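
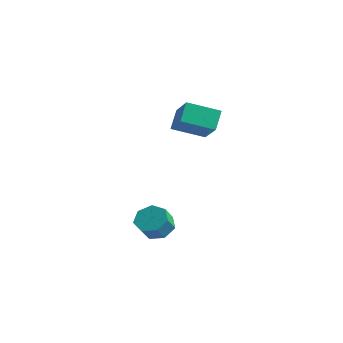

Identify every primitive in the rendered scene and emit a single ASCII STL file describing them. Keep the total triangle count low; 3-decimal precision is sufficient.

solid 
facet normal -0.119 0.614 -0.780
outer loop
vertex 1.235 -0.006 -3.345
vertex 0.332 -0.286 -3.428
vertex 0.684 0.432 -2.916
endloop
endfacet
facet normal 0.734 0.583 0.348
outer loop
vertex 1.235 -0.006 -3.345
vertex 0.684 0.432 -2.916
vertex 1.372 -0.713 -2.448
endloop
endfacet
facet normal 0.734 0.583 0.348
outer loop
vertex 1.372 -0.713 -2.448
vertex 0.684 0.432 -2.916
vertex 0.821 -0.276 -2.019
endloop
endfacet
facet normal 0.119 -0.615 0.779
outer loop
vertex 1.372 -0.713 -2.448
vertex 0.821 -0.276 -2.019
vertex 0.468 -0.994 -2.532
endloop
endfacet
facet normal -0.120 0.615 -0.779
outer loop
vertex 0.684 0.432 -2.916
vertex 0.332 -0.286 -3.428
vertex -0.133 0.328 -2.872
endloop
endfacet
facet normal -0.065 0.778 0.624
outer loop
vertex 0.684 0.432 -2.916
vertex -0.133 0.328 -2.872
vertex 0.821 -0.276 -2.019
endloop
endfacet
facet normal -0.065 0.778 0.624
outer loop
vertex 0.821 -0.276 -2.019
vertex -0.133 0.328 -2.872
vertex 0.004 -0.379 -1.976
endloop
endfacet
facet normal 0.119 -0.615 0.779
outer loop
vertex 0.821 -0.276 -2.019
vertex 0.004 -0.379 -1.976
vertex 0.468 -0.994 -2.532
endloop
endfacet
facet normal -0.119 0.616 -0.779
outer loop
vertex -0.133 0.328 -2.872
vertex 0.332 -0.286 -3.428
vertex -0.6 -0.238 -3.248
endloop
endfacet
facet normal -0.816 0.387 0.430
outer loop
vertex -0.133 0.328 -2.872
vertex -0.6 -0.238 -3.248
vertex 0.004 -0.379 -1.976
endloop
endfacet
facet normal -0.815 0.388 0.430
outer loop
vertex 0.004 -0.379 -1.976
vertex -0.6 -0.238 -3.248
vertex -0.463 -0.945 -2.351
endloop
endfacet
facet normal 0.119 -0.615 0.780
outer loop
vertex 0.004 -0.379 -1.976
vertex -0.463 -0.945 -2.351
vertex 0.468 -0.994 -2.532
endloop
endfacet
facet normal -0.119 0.615 -0.780
outer loop
vertex -0.6 -0.238 -3.248
vertex 0.332 -0.286 -3.428
vertex -0.365 -0.841 -3.759
endloop
endfacet
facet normal -0.951 -0.296 -0.088
outer loop
vertex -0.6 -0.238 -3.248
vertex -0.365 -0.841 -3.759
vertex -0.463 -0.945 -2.351
endloop
endfacet
facet normal -0.952 -0.295 -0.088
outer loop
vertex -0.463 -0.945 -2.351
vertex -0.365 -0.841 -3.759
vertex -0.229 -1.548 -2.863
endloop
endfacet
facet normal 0.119 -0.615 0.779
outer loop
vertex -0.463 -0.945 -2.351
vertex -0.229 -1.548 -2.863
vertex 0.468 -0.994 -2.532
endloop
endfacet
facet normal -0.119 0.615 -0.780
outer loop
vertex -0.365 -0.841 -3.759
vertex 0.332 -0.286 -3.428
vertex 0.394 -1.026 -4.021
endloop
endfacet
facet normal -0.371 -0.756 -0.540
outer loop
vertex -0.365 -0.841 -3.759
vertex 0.394 -1.026 -4.021
vertex -0.229 -1.548 -2.863
endloop
endfacet
facet normal -0.370 -0.756 -0.540
outer loop
vertex -0.229 -1.548 -2.863
vertex 0.394 -1.026 -4.021
vertex 0.531 -1.733 -3.125
endloop
endfacet
facet normal 0.119 -0.615 0.779
outer loop
vertex -0.229 -1.548 -2.863
vertex 0.531 -1.733 -3.125
vertex 0.468 -0.994 -2.532
endloop
endfacet
facet normal -0.119 0.615 -0.780
outer loop
vertex 0.394 -1.026 -4.021
vertex 0.332 -0.286 -3.428
vertex 1.106 -0.655 -3.837
endloop
endfacet
facet normal 0.488 -0.647 -0.585
outer loop
vertex 0.394 -1.026 -4.021
vertex 1.106 -0.655 -3.837
vertex 0.531 -1.733 -3.125
endloop
endfacet
facet normal 0.489 -0.647 -0.585
outer loop
vertex 0.531 -1.733 -3.125
vertex 1.106 -0.655 -3.837
vertex 1.243 -1.362 -2.94
endloop
endfacet
facet normal 0.118 -0.615 0.779
outer loop
vertex 0.531 -1.733 -3.125
vertex 1.243 -1.362 -2.94
vertex 0.468 -0.994 -2.532
endloop
endfacet
facet normal -0.119 0.615 -0.780
outer loop
vertex 1.106 -0.655 -3.837
vertex 0.332 -0.286 -3.428
vertex 1.235 -0.006 -3.345
endloop
endfacet
facet normal 0.980 -0.051 -0.190
outer loop
vertex 1.106 -0.655 -3.837
vertex 1.235 -0.006 -3.345
vertex 1.243 -1.362 -2.94
endloop
endfacet
facet normal 0.980 -0.051 -0.190
outer loop
vertex 1.243 -1.362 -2.94
vertex 1.235 -0.006 -3.345
vertex 1.372 -0.713 -2.448
endloop
endfacet
facet normal 0.119 -0.615 0.780
outer loop
vertex 1.243 -1.362 -2.94
vertex 1.372 -0.713 -2.448
vertex 0.468 -0.994 -2.532
endloop
endfacet
facet normal -0.674 -0.658 0.336
outer loop
vertex 0.064 2.157 4.544
vertex -1.336 2.963 3.315
vertex 0.417 1.306 3.584
endloop
endfacet
facet normal 0.690 -0.397 0.605
outer loop
vertex 1.696 2.557 2.945
vertex 0.064 2.157 4.544
vertex 0.417 1.306 3.584
endloop
endfacet
facet normal -0.674 -0.658 0.336
outer loop
vertex 0.417 1.306 3.584
vertex -1.336 2.963 3.315
vertex -0.984 2.112 2.355
endloop
endfacet
facet normal 0.265 -0.640 -0.722
outer loop
vertex -0.984 2.112 2.355
vertex 1.696 2.557 2.945
vertex 0.417 1.306 3.584
endloop
endfacet
facet normal -0.265 0.640 0.722
outer loop
vertex 0.064 2.157 4.544
vertex -0.057 4.214 2.676
vertex -1.336 2.963 3.315
endloop
endfacet
facet normal 0.690 -0.397 0.605
outer loop
vertex 1.344 3.408 3.905
vertex 0.064 2.157 4.544
vertex 1.696 2.557 2.945
endloop
endfacet
facet normal -0.265 0.640 0.722
outer loop
vertex 1.344 3.408 3.905
vertex -0.057 4.214 2.676
vertex 0.064 2.157 4.544
endloop
endfacet
facet normal -0.690 0.397 -0.605
outer loop
vertex -1.336 2.963 3.315
vertex -0.057 4.214 2.676
vertex -0.984 2.112 2.355
endloop
endfacet
facet normal 0.265 -0.640 -0.721
outer loop
vertex 0.296 3.363 1.716
vertex 1.696 2.557 2.945
vertex -0.984 2.112 2.355
endloop
endfacet
facet normal -0.690 0.397 -0.605
outer loop
vertex -0.984 2.112 2.355
vertex -0.057 4.214 2.676
vertex 0.296 3.363 1.716
endloop
endfacet
facet normal 0.674 0.658 -0.336
outer loop
vertex 0.296 3.363 1.716
vertex 1.344 3.408 3.905
vertex 1.696 2.557 2.945
endloop
endfacet
facet normal 0.674 0.658 -0.336
outer loop
vertex -0.057 4.214 2.676
vertex 1.344 3.408 3.905
vertex 0.296 3.363 1.716
endloop
endfacet

endsolid


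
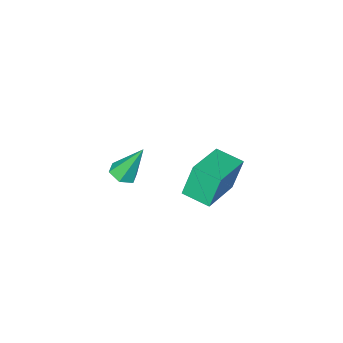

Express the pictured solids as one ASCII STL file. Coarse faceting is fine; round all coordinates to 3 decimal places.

solid 
facet normal 0.308 -0.345 -0.887
outer loop
vertex 2.947 0.15 0.91
vertex 2.477 -0.239 0.898
vertex 2.416 0.319 0.66
endloop
endfacet
facet normal 0.280 0.958 0.053
outer loop
vertex 2.947 0.15 0.91
vertex 2.416 0.319 0.66
vertex 1.943 0.359 2.442
endloop
endfacet
facet normal 0.307 -0.345 -0.887
outer loop
vertex 2.416 0.319 0.66
vertex 2.477 -0.239 0.898
vertex 1.947 -0.07 0.649
endloop
endfacet
facet normal -0.625 0.759 -0.183
outer loop
vertex 2.416 0.319 0.66
vertex 1.947 -0.07 0.649
vertex 1.943 0.359 2.442
endloop
endfacet
facet normal 0.308 -0.343 -0.888
outer loop
vertex 1.947 -0.07 0.649
vertex 2.477 -0.239 0.898
vertex 2.008 -0.629 0.886
endloop
endfacet
facet normal -0.995 -0.099 0.022
outer loop
vertex 1.947 -0.07 0.649
vertex 2.008 -0.629 0.886
vertex 1.943 0.359 2.442
endloop
endfacet
facet normal 0.309 -0.344 -0.887
outer loop
vertex 2.008 -0.629 0.886
vertex 2.477 -0.239 0.898
vertex 2.538 -0.798 1.136
endloop
endfacet
facet normal -0.460 -0.758 0.462
outer loop
vertex 2.008 -0.629 0.886
vertex 2.538 -0.798 1.136
vertex 1.943 0.359 2.442
endloop
endfacet
facet normal 0.306 -0.345 -0.888
outer loop
vertex 2.538 -0.798 1.136
vertex 2.477 -0.239 0.898
vertex 3.008 -0.409 1.147
endloop
endfacet
facet normal 0.446 -0.559 0.699
outer loop
vertex 2.538 -0.798 1.136
vertex 3.008 -0.409 1.147
vertex 1.943 0.359 2.442
endloop
endfacet
facet normal 0.307 -0.343 -0.888
outer loop
vertex 3.008 -0.409 1.147
vertex 2.477 -0.239 0.898
vertex 2.947 0.15 0.91
endloop
endfacet
facet normal 0.816 0.299 0.494
outer loop
vertex 3.008 -0.409 1.147
vertex 2.947 0.15 0.91
vertex 1.943 0.359 2.442
endloop
endfacet
facet normal -0.902 -0.382 -0.203
outer loop
vertex -3.107 -1.334 -1.468
vertex -3.551 -0.15 -1.725
vertex -2.682 -1.512 -3.021
endloop
endfacet
facet normal 0.344 -0.918 0.199
outer loop
vertex -0.789 -0.71 -2.595
vertex -3.107 -1.334 -1.468
vertex -2.682 -1.512 -3.021
endloop
endfacet
facet normal -0.902 -0.382 -0.203
outer loop
vertex -2.682 -1.512 -3.021
vertex -3.551 -0.15 -1.725
vertex -3.126 -0.329 -3.278
endloop
endfacet
facet normal 0.262 -0.110 -0.959
outer loop
vertex -3.126 -0.329 -3.278
vertex -0.789 -0.71 -2.595
vertex -2.682 -1.512 -3.021
endloop
endfacet
facet normal -0.262 0.110 0.959
outer loop
vertex -3.107 -1.334 -1.468
vertex -1.658 0.652 -1.299
vertex -3.551 -0.15 -1.725
endloop
endfacet
facet normal 0.344 -0.917 0.200
outer loop
vertex -1.214 -0.531 -1.042
vertex -3.107 -1.334 -1.468
vertex -0.789 -0.71 -2.595
endloop
endfacet
facet normal -0.262 0.110 0.959
outer loop
vertex -1.214 -0.531 -1.042
vertex -1.658 0.652 -1.299
vertex -3.107 -1.334 -1.468
endloop
endfacet
facet normal -0.344 0.918 -0.200
outer loop
vertex -3.551 -0.15 -1.725
vertex -1.658 0.652 -1.299
vertex -3.126 -0.329 -3.278
endloop
endfacet
facet normal 0.262 -0.110 -0.959
outer loop
vertex -1.233 0.474 -2.852
vertex -0.789 -0.71 -2.595
vertex -3.126 -0.329 -3.278
endloop
endfacet
facet normal -0.344 0.917 -0.199
outer loop
vertex -3.126 -0.329 -3.278
vertex -1.658 0.652 -1.299
vertex -1.233 0.474 -2.852
endloop
endfacet
facet normal 0.902 0.382 0.203
outer loop
vertex -1.233 0.474 -2.852
vertex -1.214 -0.531 -1.042
vertex -0.789 -0.71 -2.595
endloop
endfacet
facet normal 0.901 0.382 0.203
outer loop
vertex -1.658 0.652 -1.299
vertex -1.214 -0.531 -1.042
vertex -1.233 0.474 -2.852
endloop
endfacet

endsolid


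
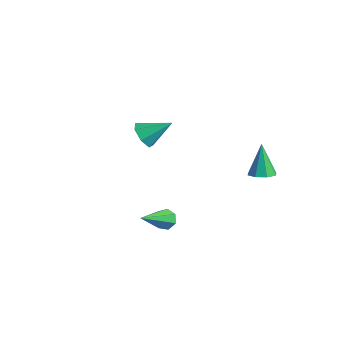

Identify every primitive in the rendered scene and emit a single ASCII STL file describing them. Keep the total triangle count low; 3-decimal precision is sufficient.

solid 
facet normal -0.464 -0.698 -0.545
outer loop
vertex -3.799 -0.378 1.738
vertex -4.029 -0.755 2.417
vertex -4.417 -0.175 2.004
endloop
endfacet
facet normal 0.097 0.887 -0.452
outer loop
vertex -3.799 -0.378 1.738
vertex -4.417 -0.175 2.004
vertex -3.291 0.355 3.283
endloop
endfacet
facet normal -0.464 -0.698 -0.545
outer loop
vertex -4.417 -0.175 2.004
vertex -4.029 -0.755 2.417
vertex -4.743 -0.409 2.582
endloop
endfacet
facet normal -0.492 0.867 0.074
outer loop
vertex -4.417 -0.175 2.004
vertex -4.743 -0.409 2.582
vertex -3.291 0.355 3.283
endloop
endfacet
facet normal -0.464 -0.698 -0.545
outer loop
vertex -4.743 -0.409 2.582
vertex -4.029 -0.755 2.417
vertex -4.532 -0.903 3.035
endloop
endfacet
facet normal -0.563 0.415 0.715
outer loop
vertex -4.743 -0.409 2.582
vertex -4.532 -0.903 3.035
vertex -3.291 0.355 3.283
endloop
endfacet
facet normal -0.465 -0.698 -0.545
outer loop
vertex -4.532 -0.903 3.035
vertex -4.029 -0.755 2.417
vertex -3.942 -1.286 3.022
endloop
endfacet
facet normal -0.064 -0.132 0.989
outer loop
vertex -4.532 -0.903 3.035
vertex -3.942 -1.286 3.022
vertex -3.291 0.355 3.283
endloop
endfacet
facet normal -0.465 -0.698 -0.545
outer loop
vertex -3.942 -1.286 3.022
vertex -4.029 -0.755 2.417
vertex -3.418 -1.269 2.554
endloop
endfacet
facet normal 0.628 -0.359 0.690
outer loop
vertex -3.942 -1.286 3.022
vertex -3.418 -1.269 2.554
vertex -3.291 0.355 3.283
endloop
endfacet
facet normal -0.465 -0.698 -0.545
outer loop
vertex -3.418 -1.269 2.554
vertex -4.029 -0.755 2.417
vertex -3.354 -0.865 1.982
endloop
endfacet
facet normal 0.994 -0.097 0.043
outer loop
vertex -3.418 -1.269 2.554
vertex -3.354 -0.865 1.982
vertex -3.291 0.355 3.283
endloop
endfacet
facet normal -0.465 -0.698 -0.545
outer loop
vertex -3.354 -0.865 1.982
vertex -4.029 -0.755 2.417
vertex -3.799 -0.378 1.738
endloop
endfacet
facet normal 0.757 0.458 -0.466
outer loop
vertex -3.354 -0.865 1.982
vertex -3.799 -0.378 1.738
vertex -3.291 0.355 3.283
endloop
endfacet
facet normal 0.262 -0.151 -0.953
outer loop
vertex 1.43 2.469 1.438
vertex 0.792 2.637 1.236
vertex 1.378 2.986 1.342
endloop
endfacet
facet normal 0.814 0.184 0.550
outer loop
vertex 1.43 2.469 1.438
vertex 1.378 2.986 1.342
vertex 0.328 2.903 2.924
endloop
endfacet
facet normal 0.262 -0.150 -0.953
outer loop
vertex 1.378 2.986 1.342
vertex 0.792 2.637 1.236
vertex 0.982 3.298 1.184
endloop
endfacet
facet normal 0.483 0.797 0.363
outer loop
vertex 1.378 2.986 1.342
vertex 0.982 3.298 1.184
vertex 0.328 2.903 2.924
endloop
endfacet
facet normal 0.261 -0.150 -0.954
outer loop
vertex 0.982 3.298 1.184
vertex 0.792 2.637 1.236
vertex 0.475 3.223 1.057
endloop
endfacet
facet normal -0.182 0.971 0.152
outer loop
vertex 0.982 3.298 1.184
vertex 0.475 3.223 1.057
vertex 0.328 2.903 2.924
endloop
endfacet
facet normal 0.263 -0.149 -0.953
outer loop
vertex 0.475 3.223 1.057
vertex 0.792 2.637 1.236
vertex 0.154 2.805 1.034
endloop
endfacet
facet normal -0.794 0.607 0.042
outer loop
vertex 0.475 3.223 1.057
vertex 0.154 2.805 1.034
vertex 0.328 2.903 2.924
endloop
endfacet
facet normal 0.262 -0.151 -0.953
outer loop
vertex 0.154 2.805 1.034
vertex 0.792 2.637 1.236
vertex 0.206 2.288 1.13
endloop
endfacet
facet normal -0.992 -0.082 0.096
outer loop
vertex 0.154 2.805 1.034
vertex 0.206 2.288 1.13
vertex 0.328 2.903 2.924
endloop
endfacet
facet normal 0.262 -0.150 -0.953
outer loop
vertex 0.206 2.288 1.13
vertex 0.792 2.637 1.236
vertex 0.602 1.976 1.288
endloop
endfacet
facet normal -0.661 -0.695 0.283
outer loop
vertex 0.206 2.288 1.13
vertex 0.602 1.976 1.288
vertex 0.328 2.903 2.924
endloop
endfacet
facet normal 0.263 -0.151 -0.953
outer loop
vertex 0.602 1.976 1.288
vertex 0.792 2.637 1.236
vertex 1.109 2.051 1.416
endloop
endfacet
facet normal 0.004 -0.870 0.493
outer loop
vertex 0.602 1.976 1.288
vertex 1.109 2.051 1.416
vertex 0.328 2.903 2.924
endloop
endfacet
facet normal 0.262 -0.151 -0.953
outer loop
vertex 1.109 2.051 1.416
vertex 0.792 2.637 1.236
vertex 1.43 2.469 1.438
endloop
endfacet
facet normal 0.616 -0.505 0.604
outer loop
vertex 1.109 2.051 1.416
vertex 1.43 2.469 1.438
vertex 0.328 2.903 2.924
endloop
endfacet
facet normal -0.304 0.799 -0.518
outer loop
vertex 1.609 -2.512 0.255
vertex 1.063 -2.709 0.271
vertex 1.334 -2.361 0.649
endloop
endfacet
facet normal 0.831 0.311 0.461
outer loop
vertex 1.609 -2.512 0.255
vertex 1.334 -2.361 0.649
vertex 1.697 -4.371 1.349
endloop
endfacet
facet normal -0.303 0.799 -0.519
outer loop
vertex 1.334 -2.361 0.649
vertex 1.063 -2.709 0.271
vertex 0.855 -2.472 0.758
endloop
endfacet
facet normal 0.131 0.347 0.929
outer loop
vertex 1.334 -2.361 0.649
vertex 0.855 -2.472 0.758
vertex 1.697 -4.371 1.349
endloop
endfacet
facet normal -0.305 0.799 -0.519
outer loop
vertex 0.855 -2.472 0.758
vertex 1.063 -2.709 0.271
vertex 0.533 -2.762 0.501
endloop
endfacet
facet normal -0.610 -0.024 0.792
outer loop
vertex 0.855 -2.472 0.758
vertex 0.533 -2.762 0.501
vertex 1.697 -4.371 1.349
endloop
endfacet
facet normal -0.305 0.799 -0.518
outer loop
vertex 0.533 -2.762 0.501
vertex 1.063 -2.709 0.271
vertex 0.611 -3.011 0.071
endloop
endfacet
facet normal -0.837 -0.525 0.152
outer loop
vertex 0.533 -2.762 0.501
vertex 0.611 -3.011 0.071
vertex 1.697 -4.371 1.349
endloop
endfacet
facet normal -0.305 0.799 -0.518
outer loop
vertex 0.611 -3.011 0.071
vertex 1.063 -2.709 0.271
vertex 1.029 -3.033 -0.209
endloop
endfacet
facet normal -0.379 -0.776 -0.504
outer loop
vertex 0.611 -3.011 0.071
vertex 1.029 -3.033 -0.209
vertex 1.697 -4.371 1.349
endloop
endfacet
facet normal -0.306 0.799 -0.518
outer loop
vertex 1.029 -3.033 -0.209
vertex 1.063 -2.709 0.271
vertex 1.473 -2.81 -0.127
endloop
endfacet
facet normal 0.423 -0.590 -0.688
outer loop
vertex 1.029 -3.033 -0.209
vertex 1.473 -2.81 -0.127
vertex 1.697 -4.371 1.349
endloop
endfacet
facet normal -0.304 0.801 -0.516
outer loop
vertex 1.473 -2.81 -0.127
vertex 1.063 -2.709 0.271
vertex 1.609 -2.512 0.255
endloop
endfacet
facet normal 0.960 -0.107 -0.259
outer loop
vertex 1.473 -2.81 -0.127
vertex 1.609 -2.512 0.255
vertex 1.697 -4.371 1.349
endloop
endfacet

endsolid


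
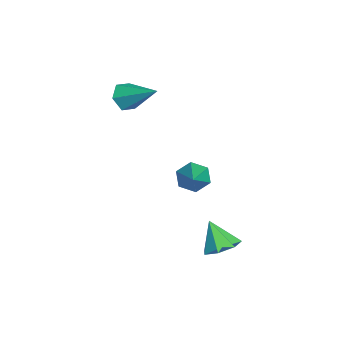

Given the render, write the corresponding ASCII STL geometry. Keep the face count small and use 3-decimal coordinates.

solid 
facet normal -0.848 0.015 -0.530
outer loop
vertex -2.654 0.994 -2.766
vertex -3.033 0.895 -2.162
vertex -2.881 1.562 -2.386
endloop
endfacet
facet normal 0.657 0.583 -0.478
outer loop
vertex -2.654 0.994 -2.766
vertex -2.881 1.562 -2.386
vertex -1.327 0.865 -1.098
endloop
endfacet
facet normal -0.848 0.015 -0.530
outer loop
vertex -2.881 1.562 -2.386
vertex -3.033 0.895 -2.162
vertex -3.26 1.463 -1.782
endloop
endfacet
facet normal 0.194 0.941 0.276
outer loop
vertex -2.881 1.562 -2.386
vertex -3.26 1.463 -1.782
vertex -1.327 0.865 -1.098
endloop
endfacet
facet normal -0.849 0.015 -0.529
outer loop
vertex -3.26 1.463 -1.782
vertex -3.033 0.895 -2.162
vertex -3.411 0.796 -1.558
endloop
endfacet
facet normal -0.213 0.354 0.911
outer loop
vertex -3.26 1.463 -1.782
vertex -3.411 0.796 -1.558
vertex -1.327 0.865 -1.098
endloop
endfacet
facet normal -0.849 0.014 -0.529
outer loop
vertex -3.411 0.796 -1.558
vertex -3.033 0.895 -2.162
vertex -3.184 0.228 -1.937
endloop
endfacet
facet normal -0.155 -0.590 0.792
outer loop
vertex -3.411 0.796 -1.558
vertex -3.184 0.228 -1.937
vertex -1.327 0.865 -1.098
endloop
endfacet
facet normal -0.848 0.014 -0.529
outer loop
vertex -3.184 0.228 -1.937
vertex -3.033 0.895 -2.162
vertex -2.805 0.327 -2.542
endloop
endfacet
facet normal 0.309 -0.950 0.038
outer loop
vertex -3.184 0.228 -1.937
vertex -2.805 0.327 -2.542
vertex -1.327 0.865 -1.098
endloop
endfacet
facet normal -0.848 0.014 -0.530
outer loop
vertex -2.805 0.327 -2.542
vertex -3.033 0.895 -2.162
vertex -2.654 0.994 -2.766
endloop
endfacet
facet normal 0.715 -0.363 -0.597
outer loop
vertex -2.805 0.327 -2.542
vertex -2.654 0.994 -2.766
vertex -1.327 0.865 -1.098
endloop
endfacet
facet normal -0.504 -0.702 -0.503
outer loop
vertex -2.697 -1.817 1.897
vertex -3.265 -1.687 2.284
vertex -3.16 -1.335 1.688
endloop
endfacet
facet normal 0.692 0.405 -0.598
outer loop
vertex -2.697 -1.817 1.897
vertex -3.16 -1.335 1.688
vertex -2.395 -0.473 3.156
endloop
endfacet
facet normal -0.503 -0.703 -0.504
outer loop
vertex -3.16 -1.335 1.688
vertex -3.265 -1.687 2.284
vertex -3.728 -1.206 2.075
endloop
endfacet
facet normal -0.112 0.881 -0.459
outer loop
vertex -3.16 -1.335 1.688
vertex -3.728 -1.206 2.075
vertex -2.395 -0.473 3.156
endloop
endfacet
facet normal -0.502 -0.703 -0.504
outer loop
vertex -3.728 -1.206 2.075
vertex -3.265 -1.687 2.284
vertex -3.834 -1.558 2.671
endloop
endfacet
facet normal -0.637 0.708 0.305
outer loop
vertex -3.728 -1.206 2.075
vertex -3.834 -1.558 2.671
vertex -2.395 -0.473 3.156
endloop
endfacet
facet normal -0.502 -0.703 -0.504
outer loop
vertex -3.834 -1.558 2.671
vertex -3.265 -1.687 2.284
vertex -3.371 -2.039 2.88
endloop
endfacet
facet normal -0.359 0.059 0.932
outer loop
vertex -3.834 -1.558 2.671
vertex -3.371 -2.039 2.88
vertex -2.395 -0.473 3.156
endloop
endfacet
facet normal -0.503 -0.702 -0.504
outer loop
vertex -3.371 -2.039 2.88
vertex -3.265 -1.687 2.284
vertex -2.802 -2.169 2.493
endloop
endfacet
facet normal 0.444 -0.417 0.793
outer loop
vertex -3.371 -2.039 2.88
vertex -2.802 -2.169 2.493
vertex -2.395 -0.473 3.156
endloop
endfacet
facet normal -0.504 -0.702 -0.503
outer loop
vertex -2.802 -2.169 2.493
vertex -3.265 -1.687 2.284
vertex -2.697 -1.817 1.897
endloop
endfacet
facet normal 0.970 -0.243 0.027
outer loop
vertex -2.802 -2.169 2.493
vertex -2.697 -1.817 1.897
vertex -2.395 -0.473 3.156
endloop
endfacet
facet normal 0.366 0.364 -0.857
outer loop
vertex 2.086 2.35 -2.31
vertex 1.597 1.907 -2.707
vertex 1.492 2.624 -2.447
endloop
endfacet
facet normal 0.072 0.566 0.821
outer loop
vertex 2.086 2.35 -2.31
vertex 1.492 2.624 -2.447
vertex 1.123 1.433 -1.593
endloop
endfacet
facet normal 0.364 0.364 -0.857
outer loop
vertex 1.492 2.624 -2.447
vertex 1.597 1.907 -2.707
vertex 0.977 2.358 -2.779
endloop
endfacet
facet normal -0.632 0.571 0.523
outer loop
vertex 1.492 2.624 -2.447
vertex 0.977 2.358 -2.779
vertex 1.123 1.433 -1.593
endloop
endfacet
facet normal 0.365 0.364 -0.857
outer loop
vertex 0.977 2.358 -2.779
vertex 1.597 1.907 -2.707
vertex 0.929 1.752 -3.057
endloop
endfacet
facet normal -0.991 0.017 0.135
outer loop
vertex 0.977 2.358 -2.779
vertex 0.929 1.752 -3.057
vertex 1.123 1.433 -1.593
endloop
endfacet
facet normal 0.365 0.364 -0.857
outer loop
vertex 0.929 1.752 -3.057
vertex 1.597 1.907 -2.707
vertex 1.384 1.263 -3.071
endloop
endfacet
facet normal -0.732 -0.680 -0.051
outer loop
vertex 0.929 1.752 -3.057
vertex 1.384 1.263 -3.071
vertex 1.123 1.433 -1.593
endloop
endfacet
facet normal 0.365 0.364 -0.857
outer loop
vertex 1.384 1.263 -3.071
vertex 1.597 1.907 -2.707
vertex 1.999 1.258 -2.811
endloop
endfacet
facet normal -0.052 -0.993 0.105
outer loop
vertex 1.384 1.263 -3.071
vertex 1.999 1.258 -2.811
vertex 1.123 1.433 -1.593
endloop
endfacet
facet normal 0.364 0.363 -0.857
outer loop
vertex 1.999 1.258 -2.811
vertex 1.597 1.907 -2.707
vertex 2.312 1.742 -2.473
endloop
endfacet
facet normal 0.539 -0.688 0.486
outer loop
vertex 1.999 1.258 -2.811
vertex 2.312 1.742 -2.473
vertex 1.123 1.433 -1.593
endloop
endfacet
facet normal 0.365 0.365 -0.857
outer loop
vertex 2.312 1.742 -2.473
vertex 1.597 1.907 -2.707
vertex 2.086 2.35 -2.31
endloop
endfacet
facet normal 0.594 0.005 0.804
outer loop
vertex 2.312 1.742 -2.473
vertex 2.086 2.35 -2.31
vertex 1.123 1.433 -1.593
endloop
endfacet

endsolid


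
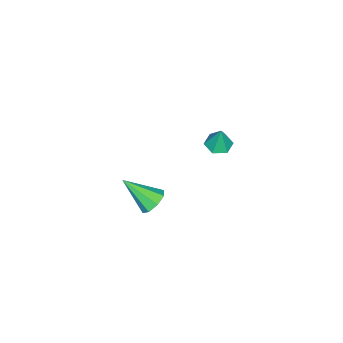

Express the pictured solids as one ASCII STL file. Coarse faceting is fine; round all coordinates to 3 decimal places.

solid 
facet normal -0.142 0.756 -0.639
outer loop
vertex 1.672 -2.285 -3.99
vertex 1.01 -2.438 -4.024
vertex 1.391 -2.034 -3.631
endloop
endfacet
facet normal 0.827 0.153 0.540
outer loop
vertex 1.672 -2.285 -3.99
vertex 1.391 -2.034 -3.631
vertex 1.25 -3.722 -2.936
endloop
endfacet
facet normal -0.141 0.756 -0.640
outer loop
vertex 1.391 -2.034 -3.631
vertex 1.01 -2.438 -4.024
vertex 0.887 -2.019 -3.502
endloop
endfacet
facet normal 0.242 0.352 0.904
outer loop
vertex 1.391 -2.034 -3.631
vertex 0.887 -2.019 -3.502
vertex 1.25 -3.722 -2.936
endloop
endfacet
facet normal -0.142 0.755 -0.640
outer loop
vertex 0.887 -2.019 -3.502
vertex 1.01 -2.438 -4.024
vertex 0.455 -2.249 -3.678
endloop
endfacet
facet normal -0.456 0.192 0.869
outer loop
vertex 0.887 -2.019 -3.502
vertex 0.455 -2.249 -3.678
vertex 1.25 -3.722 -2.936
endloop
endfacet
facet normal -0.142 0.755 -0.640
outer loop
vertex 0.455 -2.249 -3.678
vertex 1.01 -2.438 -4.024
vertex 0.348 -2.59 -4.057
endloop
endfacet
facet normal -0.859 -0.235 0.454
outer loop
vertex 0.455 -2.249 -3.678
vertex 0.348 -2.59 -4.057
vertex 1.25 -3.722 -2.936
endloop
endfacet
facet normal -0.142 0.756 -0.639
outer loop
vertex 0.348 -2.59 -4.057
vertex 1.01 -2.438 -4.024
vertex 0.628 -2.841 -4.416
endloop
endfacet
facet normal -0.730 -0.677 -0.096
outer loop
vertex 0.348 -2.59 -4.057
vertex 0.628 -2.841 -4.416
vertex 1.25 -3.722 -2.936
endloop
endfacet
facet normal -0.141 0.756 -0.639
outer loop
vertex 0.628 -2.841 -4.416
vertex 1.01 -2.438 -4.024
vertex 1.132 -2.856 -4.545
endloop
endfacet
facet normal -0.144 -0.876 -0.461
outer loop
vertex 0.628 -2.841 -4.416
vertex 1.132 -2.856 -4.545
vertex 1.25 -3.722 -2.936
endloop
endfacet
facet normal -0.142 0.756 -0.639
outer loop
vertex 1.132 -2.856 -4.545
vertex 1.01 -2.438 -4.024
vertex 1.564 -2.626 -4.369
endloop
endfacet
facet normal 0.554 -0.715 -0.426
outer loop
vertex 1.132 -2.856 -4.545
vertex 1.564 -2.626 -4.369
vertex 1.25 -3.722 -2.936
endloop
endfacet
facet normal -0.142 0.756 -0.639
outer loop
vertex 1.564 -2.626 -4.369
vertex 1.01 -2.438 -4.024
vertex 1.672 -2.285 -3.99
endloop
endfacet
facet normal 0.957 -0.290 -0.012
outer loop
vertex 1.564 -2.626 -4.369
vertex 1.672 -2.285 -3.99
vertex 1.25 -3.722 -2.936
endloop
endfacet
facet normal -0.136 -0.159 -0.978
outer loop
vertex 0.935 -0.23 1.061
vertex 0.615 0.253 1.027
vertex 1.189 0.278 0.943
endloop
endfacet
facet normal 0.864 -0.348 0.364
outer loop
vertex 0.935 -0.23 1.061
vertex 1.189 0.278 0.943
vertex 0.765 0.427 2.093
endloop
endfacet
facet normal -0.136 -0.159 -0.978
outer loop
vertex 1.189 0.278 0.943
vertex 0.615 0.253 1.027
vertex 0.869 0.761 0.909
endloop
endfacet
facet normal 0.805 0.549 0.226
outer loop
vertex 1.189 0.278 0.943
vertex 0.869 0.761 0.909
vertex 0.765 0.427 2.093
endloop
endfacet
facet normal -0.136 -0.159 -0.978
outer loop
vertex 0.869 0.761 0.909
vertex 0.615 0.253 1.027
vertex 0.296 0.736 0.993
endloop
endfacet
facet normal -0.002 0.962 0.271
outer loop
vertex 0.869 0.761 0.909
vertex 0.296 0.736 0.993
vertex 0.765 0.427 2.093
endloop
endfacet
facet normal -0.138 -0.160 -0.977
outer loop
vertex 0.296 0.736 0.993
vertex 0.615 0.253 1.027
vertex 0.042 0.228 1.112
endloop
endfacet
facet normal -0.749 0.481 0.455
outer loop
vertex 0.296 0.736 0.993
vertex 0.042 0.228 1.112
vertex 0.765 0.427 2.093
endloop
endfacet
facet normal -0.138 -0.160 -0.977
outer loop
vertex 0.042 0.228 1.112
vertex 0.615 0.253 1.027
vertex 0.362 -0.255 1.146
endloop
endfacet
facet normal -0.690 -0.415 0.593
outer loop
vertex 0.042 0.228 1.112
vertex 0.362 -0.255 1.146
vertex 0.765 0.427 2.093
endloop
endfacet
facet normal -0.138 -0.160 -0.977
outer loop
vertex 0.362 -0.255 1.146
vertex 0.615 0.253 1.027
vertex 0.935 -0.23 1.061
endloop
endfacet
facet normal 0.117 -0.829 0.547
outer loop
vertex 0.362 -0.255 1.146
vertex 0.935 -0.23 1.061
vertex 0.765 0.427 2.093
endloop
endfacet

endsolid


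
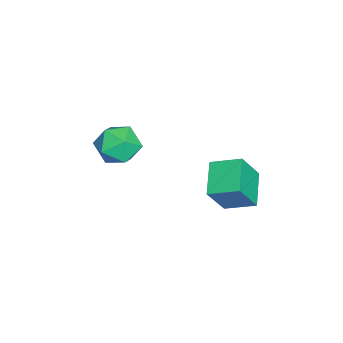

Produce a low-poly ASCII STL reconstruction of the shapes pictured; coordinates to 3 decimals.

solid 
facet normal -0.557 0.786 0.267
outer loop
vertex 1.175 -2.181 1.985
vertex 1.641 -2.248 3.155
vertex 2.221 -1.542 2.285
endloop
endfacet
facet normal -0.381 0.822 -0.423
outer loop
vertex 1.175 -2.181 1.985
vertex 2.221 -1.542 2.285
vertex 2.146 -2.146 1.18
endloop
endfacet
facet normal -0.626 0.234 -0.744
outer loop
vertex 1.175 -2.181 1.985
vertex 2.146 -2.146 1.18
vertex 1.52 -3.225 1.367
endloop
endfacet
facet normal -0.953 -0.166 -0.252
outer loop
vertex 1.175 -2.181 1.985
vertex 1.52 -3.225 1.367
vertex 1.208 -3.288 2.588
endloop
endfacet
facet normal -0.911 0.176 0.373
outer loop
vertex 1.175 -2.181 1.985
vertex 1.208 -3.288 2.588
vertex 1.641 -2.248 3.155
endloop
endfacet
facet normal 0.331 0.818 -0.470
outer loop
vertex 2.146 -2.146 1.18
vertex 2.221 -1.542 2.285
vertex 3.212 -2.192 1.852
endloop
endfacet
facet normal 0.046 0.760 0.648
outer loop
vertex 2.221 -1.542 2.285
vertex 1.641 -2.248 3.155
vertex 2.9 -2.255 3.073
endloop
endfacet
facet normal -0.526 -0.228 0.819
outer loop
vertex 1.641 -2.248 3.155
vertex 1.208 -3.288 2.588
vertex 2.274 -3.334 3.26
endloop
endfacet
facet normal -0.596 -0.780 -0.192
outer loop
vertex 1.208 -3.288 2.588
vertex 1.52 -3.225 1.367
vertex 2.199 -3.938 2.155
endloop
endfacet
facet normal -0.065 -0.134 -0.989
outer loop
vertex 1.52 -3.225 1.367
vertex 2.146 -2.146 1.18
vertex 2.779 -3.232 1.285
endloop
endfacet
facet normal 0.953 0.166 0.252
outer loop
vertex 3.245 -3.299 2.455
vertex 3.212 -2.192 1.852
vertex 2.9 -2.255 3.073
endloop
endfacet
facet normal 0.626 -0.234 0.744
outer loop
vertex 3.245 -3.299 2.455
vertex 2.9 -2.255 3.073
vertex 2.274 -3.334 3.26
endloop
endfacet
facet normal 0.381 -0.822 0.423
outer loop
vertex 3.245 -3.299 2.455
vertex 2.274 -3.334 3.26
vertex 2.199 -3.938 2.155
endloop
endfacet
facet normal 0.557 -0.786 -0.267
outer loop
vertex 3.245 -3.299 2.455
vertex 2.199 -3.938 2.155
vertex 2.779 -3.232 1.285
endloop
endfacet
facet normal 0.911 -0.176 -0.373
outer loop
vertex 3.245 -3.299 2.455
vertex 2.779 -3.232 1.285
vertex 3.212 -2.192 1.852
endloop
endfacet
facet normal 0.596 0.780 0.192
outer loop
vertex 2.9 -2.255 3.073
vertex 3.212 -2.192 1.852
vertex 2.221 -1.542 2.285
endloop
endfacet
facet normal 0.065 0.134 0.989
outer loop
vertex 2.274 -3.334 3.26
vertex 2.9 -2.255 3.073
vertex 1.641 -2.248 3.155
endloop
endfacet
facet normal -0.331 -0.818 0.470
outer loop
vertex 2.199 -3.938 2.155
vertex 2.274 -3.334 3.26
vertex 1.208 -3.288 2.588
endloop
endfacet
facet normal -0.046 -0.760 -0.648
outer loop
vertex 2.779 -3.232 1.285
vertex 2.199 -3.938 2.155
vertex 1.52 -3.225 1.367
endloop
endfacet
facet normal 0.526 0.228 -0.819
outer loop
vertex 3.212 -2.192 1.852
vertex 2.779 -3.232 1.285
vertex 2.146 -2.146 1.18
endloop
endfacet
facet normal -0.393 0.356 -0.848
outer loop
vertex 0.842 3.812 -0.163
vertex 2.657 3.974 -0.936
vertex 0.725 2.248 -0.765
endloop
endfacet
facet normal -0.917 -0.082 0.391
outer loop
vertex 1.523 1.526 0.956
vertex 0.842 3.812 -0.163
vertex 0.725 2.248 -0.765
endloop
endfacet
facet normal -0.393 0.356 -0.848
outer loop
vertex 0.725 2.248 -0.765
vertex 2.657 3.974 -0.936
vertex 2.541 2.41 -1.538
endloop
endfacet
facet normal -0.069 -0.931 -0.358
outer loop
vertex 2.541 2.41 -1.538
vertex 1.523 1.526 0.956
vertex 0.725 2.248 -0.765
endloop
endfacet
facet normal 0.070 0.931 0.358
outer loop
vertex 0.842 3.812 -0.163
vertex 3.455 3.252 0.785
vertex 2.657 3.974 -0.936
endloop
endfacet
facet normal -0.917 -0.082 0.390
outer loop
vertex 1.639 3.09 1.558
vertex 0.842 3.812 -0.163
vertex 1.523 1.526 0.956
endloop
endfacet
facet normal 0.069 0.931 0.358
outer loop
vertex 1.639 3.09 1.558
vertex 3.455 3.252 0.785
vertex 0.842 3.812 -0.163
endloop
endfacet
facet normal 0.917 0.082 -0.391
outer loop
vertex 2.657 3.974 -0.936
vertex 3.455 3.252 0.785
vertex 2.541 2.41 -1.538
endloop
endfacet
facet normal -0.070 -0.931 -0.358
outer loop
vertex 3.338 1.688 0.183
vertex 1.523 1.526 0.956
vertex 2.541 2.41 -1.538
endloop
endfacet
facet normal 0.917 0.082 -0.390
outer loop
vertex 2.541 2.41 -1.538
vertex 3.455 3.252 0.785
vertex 3.338 1.688 0.183
endloop
endfacet
facet normal 0.393 -0.356 0.848
outer loop
vertex 3.338 1.688 0.183
vertex 1.639 3.09 1.558
vertex 1.523 1.526 0.956
endloop
endfacet
facet normal 0.393 -0.356 0.848
outer loop
vertex 3.455 3.252 0.785
vertex 1.639 3.09 1.558
vertex 3.338 1.688 0.183
endloop
endfacet

endsolid


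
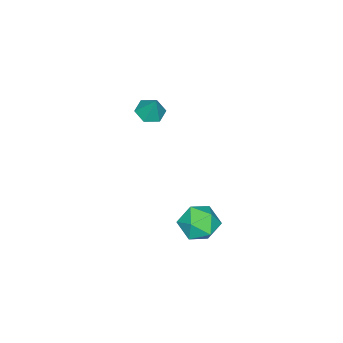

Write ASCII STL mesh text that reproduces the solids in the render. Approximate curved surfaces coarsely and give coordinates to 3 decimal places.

solid 
facet normal -0.007 0.911 -0.413
outer loop
vertex 3.778 1.234 -4.59
vertex 3.189 1.59 -3.795
vertex 4.238 1.627 -3.73
endloop
endfacet
facet normal 0.595 0.561 -0.575
outer loop
vertex 3.778 1.234 -4.59
vertex 4.238 1.627 -3.73
vertex 4.622 0.758 -4.181
endloop
endfacet
facet normal 0.416 -0.044 -0.908
outer loop
vertex 3.778 1.234 -4.59
vertex 4.622 0.758 -4.181
vertex 3.81 0.185 -4.525
endloop
endfacet
facet normal -0.297 -0.068 -0.953
outer loop
vertex 3.778 1.234 -4.59
vertex 3.81 0.185 -4.525
vertex 2.925 0.699 -4.286
endloop
endfacet
facet normal -0.557 0.521 -0.646
outer loop
vertex 3.778 1.234 -4.59
vertex 2.925 0.699 -4.286
vertex 3.189 1.59 -3.795
endloop
endfacet
facet normal 0.921 0.388 0.036
outer loop
vertex 4.622 0.758 -4.181
vertex 4.238 1.627 -3.73
vertex 4.555 0.821 -3.134
endloop
endfacet
facet normal -0.052 0.953 0.298
outer loop
vertex 4.238 1.627 -3.73
vertex 3.189 1.59 -3.795
vertex 3.67 1.335 -2.895
endloop
endfacet
facet normal -0.943 0.323 -0.080
outer loop
vertex 3.189 1.59 -3.795
vertex 2.925 0.699 -4.286
vertex 2.858 0.762 -3.239
endloop
endfacet
facet normal -0.521 -0.630 -0.575
outer loop
vertex 2.925 0.699 -4.286
vertex 3.81 0.185 -4.525
vertex 3.242 -0.107 -3.69
endloop
endfacet
facet normal 0.630 -0.590 -0.504
outer loop
vertex 3.81 0.185 -4.525
vertex 4.622 0.758 -4.181
vertex 4.291 -0.07 -3.625
endloop
endfacet
facet normal 0.297 0.068 0.953
outer loop
vertex 3.702 0.286 -2.83
vertex 4.555 0.821 -3.134
vertex 3.67 1.335 -2.895
endloop
endfacet
facet normal -0.416 0.044 0.908
outer loop
vertex 3.702 0.286 -2.83
vertex 3.67 1.335 -2.895
vertex 2.858 0.762 -3.239
endloop
endfacet
facet normal -0.595 -0.561 0.575
outer loop
vertex 3.702 0.286 -2.83
vertex 2.858 0.762 -3.239
vertex 3.242 -0.107 -3.69
endloop
endfacet
facet normal 0.007 -0.911 0.413
outer loop
vertex 3.702 0.286 -2.83
vertex 3.242 -0.107 -3.69
vertex 4.291 -0.07 -3.625
endloop
endfacet
facet normal 0.557 -0.521 0.646
outer loop
vertex 3.702 0.286 -2.83
vertex 4.291 -0.07 -3.625
vertex 4.555 0.821 -3.134
endloop
endfacet
facet normal 0.521 0.630 0.575
outer loop
vertex 3.67 1.335 -2.895
vertex 4.555 0.821 -3.134
vertex 4.238 1.627 -3.73
endloop
endfacet
facet normal -0.630 0.590 0.504
outer loop
vertex 2.858 0.762 -3.239
vertex 3.67 1.335 -2.895
vertex 3.189 1.59 -3.795
endloop
endfacet
facet normal -0.921 -0.388 -0.036
outer loop
vertex 3.242 -0.107 -3.69
vertex 2.858 0.762 -3.239
vertex 2.925 0.699 -4.286
endloop
endfacet
facet normal 0.052 -0.953 -0.298
outer loop
vertex 4.291 -0.07 -3.625
vertex 3.242 -0.107 -3.69
vertex 3.81 0.185 -4.525
endloop
endfacet
facet normal 0.943 -0.323 0.080
outer loop
vertex 4.555 0.821 -3.134
vertex 4.291 -0.07 -3.625
vertex 4.622 0.758 -4.181
endloop
endfacet
facet normal -0.244 -0.392 -0.887
outer loop
vertex 3.096 -2.459 1.415
vertex 2.416 -2.539 1.637
vertex 2.619 -1.929 1.312
endloop
endfacet
facet normal 0.744 0.669 -0.002
outer loop
vertex 3.096 -2.459 1.415
vertex 2.619 -1.929 1.312
vertex 2.724 -2.041 2.763
endloop
endfacet
facet normal -0.242 -0.392 -0.887
outer loop
vertex 2.619 -1.929 1.312
vertex 2.416 -2.539 1.637
vertex 1.939 -2.009 1.533
endloop
endfacet
facet normal -0.090 0.992 0.083
outer loop
vertex 2.619 -1.929 1.312
vertex 1.939 -2.009 1.533
vertex 2.724 -2.041 2.763
endloop
endfacet
facet normal -0.242 -0.392 -0.888
outer loop
vertex 1.939 -2.009 1.533
vertex 2.416 -2.539 1.637
vertex 1.735 -2.619 1.858
endloop
endfacet
facet normal -0.726 0.496 0.476
outer loop
vertex 1.939 -2.009 1.533
vertex 1.735 -2.619 1.858
vertex 2.724 -2.041 2.763
endloop
endfacet
facet normal -0.242 -0.391 -0.888
outer loop
vertex 1.735 -2.619 1.858
vertex 2.416 -2.539 1.637
vertex 2.212 -3.148 1.961
endloop
endfacet
facet normal -0.529 -0.324 0.785
outer loop
vertex 1.735 -2.619 1.858
vertex 2.212 -3.148 1.961
vertex 2.724 -2.041 2.763
endloop
endfacet
facet normal -0.243 -0.391 -0.888
outer loop
vertex 2.212 -3.148 1.961
vertex 2.416 -2.539 1.637
vertex 2.892 -3.068 1.74
endloop
endfacet
facet normal 0.303 -0.647 0.699
outer loop
vertex 2.212 -3.148 1.961
vertex 2.892 -3.068 1.74
vertex 2.724 -2.041 2.763
endloop
endfacet
facet normal -0.244 -0.392 -0.887
outer loop
vertex 2.892 -3.068 1.74
vertex 2.416 -2.539 1.637
vertex 3.096 -2.459 1.415
endloop
endfacet
facet normal 0.940 -0.151 0.306
outer loop
vertex 2.892 -3.068 1.74
vertex 3.096 -2.459 1.415
vertex 2.724 -2.041 2.763
endloop
endfacet

endsolid


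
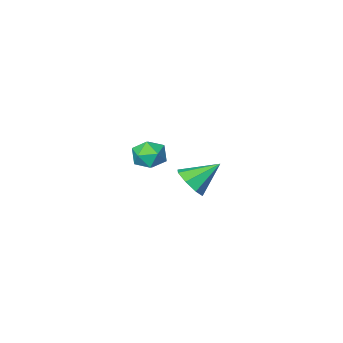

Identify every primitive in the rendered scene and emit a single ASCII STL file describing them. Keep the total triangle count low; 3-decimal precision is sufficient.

solid 
facet normal 0.767 -0.225 -0.601
outer loop
vertex -2.668 -1.968 -2.356
vertex -3.263 -1.841 -3.162
vertex -2.66 -1.241 -2.618
endloop
endfacet
facet normal 0.232 0.328 0.916
outer loop
vertex -2.668 -1.968 -2.356
vertex -2.66 -1.241 -2.618
vertex -4.697 -1.419 -2.038
endloop
endfacet
facet normal 0.767 -0.225 -0.601
outer loop
vertex -2.66 -1.241 -2.618
vertex -3.263 -1.841 -3.162
vertex -3.005 -0.865 -3.199
endloop
endfacet
facet normal 0.071 0.856 0.512
outer loop
vertex -2.66 -1.241 -2.618
vertex -3.005 -0.865 -3.199
vertex -4.697 -1.419 -2.038
endloop
endfacet
facet normal 0.766 -0.225 -0.602
outer loop
vertex -3.005 -0.865 -3.199
vertex -3.263 -1.841 -3.162
vertex -3.502 -1.061 -3.758
endloop
endfacet
facet normal -0.332 0.942 -0.035
outer loop
vertex -3.005 -0.865 -3.199
vertex -3.502 -1.061 -3.758
vertex -4.697 -1.419 -2.038
endloop
endfacet
facet normal 0.766 -0.225 -0.602
outer loop
vertex -3.502 -1.061 -3.758
vertex -3.263 -1.841 -3.162
vertex -3.859 -1.713 -3.968
endloop
endfacet
facet normal -0.741 0.536 -0.404
outer loop
vertex -3.502 -1.061 -3.758
vertex -3.859 -1.713 -3.968
vertex -4.697 -1.419 -2.038
endloop
endfacet
facet normal 0.766 -0.224 -0.602
outer loop
vertex -3.859 -1.713 -3.968
vertex -3.263 -1.841 -3.162
vertex -3.867 -2.441 -3.707
endloop
endfacet
facet normal -0.917 -0.126 -0.379
outer loop
vertex -3.859 -1.713 -3.968
vertex -3.867 -2.441 -3.707
vertex -4.697 -1.419 -2.038
endloop
endfacet
facet normal 0.767 -0.226 -0.601
outer loop
vertex -3.867 -2.441 -3.707
vertex -3.263 -1.841 -3.162
vertex -3.522 -2.817 -3.126
endloop
endfacet
facet normal -0.756 -0.655 0.025
outer loop
vertex -3.867 -2.441 -3.707
vertex -3.522 -2.817 -3.126
vertex -4.697 -1.419 -2.038
endloop
endfacet
facet normal 0.766 -0.225 -0.602
outer loop
vertex -3.522 -2.817 -3.126
vertex -3.263 -1.841 -3.162
vertex -3.025 -2.621 -2.567
endloop
endfacet
facet normal -0.352 -0.741 0.572
outer loop
vertex -3.522 -2.817 -3.126
vertex -3.025 -2.621 -2.567
vertex -4.697 -1.419 -2.038
endloop
endfacet
facet normal 0.767 -0.225 -0.601
outer loop
vertex -3.025 -2.621 -2.567
vertex -3.263 -1.841 -3.162
vertex -2.668 -1.968 -2.356
endloop
endfacet
facet normal 0.057 -0.335 0.941
outer loop
vertex -3.025 -2.621 -2.567
vertex -2.668 -1.968 -2.356
vertex -4.697 -1.419 -2.038
endloop
endfacet
facet normal -0.975 0.217 -0.039
outer loop
vertex 1.481 4.215 2.62
vertex 1.291 3.363 2.625
vertex 1.358 3.8 3.378
endloop
endfacet
facet normal -0.615 0.730 0.300
outer loop
vertex 1.481 4.215 2.62
vertex 1.358 3.8 3.378
vertex 2.006 4.379 3.297
endloop
endfacet
facet normal -0.118 0.982 -0.147
outer loop
vertex 1.481 4.215 2.62
vertex 2.006 4.379 3.297
vertex 2.34 4.299 2.494
endloop
endfacet
facet normal -0.173 0.625 -0.761
outer loop
vertex 1.481 4.215 2.62
vertex 2.34 4.299 2.494
vertex 1.898 3.672 2.079
endloop
endfacet
facet normal -0.703 0.153 -0.695
outer loop
vertex 1.481 4.215 2.62
vertex 1.898 3.672 2.079
vertex 1.291 3.363 2.625
endloop
endfacet
facet normal -0.280 0.433 0.857
outer loop
vertex 2.006 4.379 3.297
vertex 1.358 3.8 3.378
vertex 2.142 3.628 3.721
endloop
endfacet
facet normal -0.864 -0.398 0.308
outer loop
vertex 1.358 3.8 3.378
vertex 1.291 3.363 2.625
vertex 1.7 3.001 3.306
endloop
endfacet
facet normal -0.423 -0.502 -0.754
outer loop
vertex 1.291 3.363 2.625
vertex 1.898 3.672 2.079
vertex 2.034 2.921 2.503
endloop
endfacet
facet normal 0.435 0.264 -0.861
outer loop
vertex 1.898 3.672 2.079
vertex 2.34 4.299 2.494
vertex 2.682 3.5 2.422
endloop
endfacet
facet normal 0.523 0.842 0.134
outer loop
vertex 2.34 4.299 2.494
vertex 2.006 4.379 3.297
vertex 2.749 3.937 3.175
endloop
endfacet
facet normal 0.173 -0.625 0.761
outer loop
vertex 2.559 3.085 3.18
vertex 2.142 3.628 3.721
vertex 1.7 3.001 3.306
endloop
endfacet
facet normal 0.118 -0.982 0.147
outer loop
vertex 2.559 3.085 3.18
vertex 1.7 3.001 3.306
vertex 2.034 2.921 2.503
endloop
endfacet
facet normal 0.615 -0.730 -0.300
outer loop
vertex 2.559 3.085 3.18
vertex 2.034 2.921 2.503
vertex 2.682 3.5 2.422
endloop
endfacet
facet normal 0.975 -0.217 0.039
outer loop
vertex 2.559 3.085 3.18
vertex 2.682 3.5 2.422
vertex 2.749 3.937 3.175
endloop
endfacet
facet normal 0.703 -0.153 0.695
outer loop
vertex 2.559 3.085 3.18
vertex 2.749 3.937 3.175
vertex 2.142 3.628 3.721
endloop
endfacet
facet normal -0.435 -0.264 0.861
outer loop
vertex 1.7 3.001 3.306
vertex 2.142 3.628 3.721
vertex 1.358 3.8 3.378
endloop
endfacet
facet normal -0.523 -0.842 -0.134
outer loop
vertex 2.034 2.921 2.503
vertex 1.7 3.001 3.306
vertex 1.291 3.363 2.625
endloop
endfacet
facet normal 0.280 -0.433 -0.857
outer loop
vertex 2.682 3.5 2.422
vertex 2.034 2.921 2.503
vertex 1.898 3.672 2.079
endloop
endfacet
facet normal 0.864 0.398 -0.308
outer loop
vertex 2.749 3.937 3.175
vertex 2.682 3.5 2.422
vertex 2.34 4.299 2.494
endloop
endfacet
facet normal 0.423 0.502 0.754
outer loop
vertex 2.142 3.628 3.721
vertex 2.749 3.937 3.175
vertex 2.006 4.379 3.297
endloop
endfacet

endsolid


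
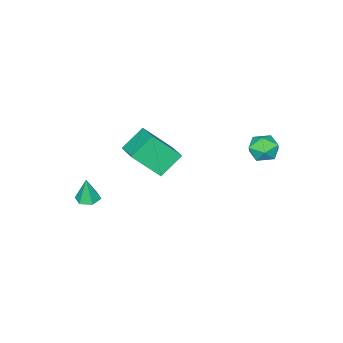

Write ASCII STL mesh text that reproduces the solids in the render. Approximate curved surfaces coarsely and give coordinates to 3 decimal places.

solid 
facet normal -0.836 0.442 0.326
outer loop
vertex -3.269 2.485 2.658
vertex -3.219 2.125 3.274
vertex -2.907 2.765 3.207
endloop
endfacet
facet normal -0.482 0.867 -0.124
outer loop
vertex -3.269 2.485 2.658
vertex -2.907 2.765 3.207
vertex -2.646 2.815 2.543
endloop
endfacet
facet normal -0.414 0.523 -0.745
outer loop
vertex -3.269 2.485 2.658
vertex -2.646 2.815 2.543
vertex -2.796 2.207 2.2
endloop
endfacet
facet normal -0.725 -0.117 -0.678
outer loop
vertex -3.269 2.485 2.658
vertex -2.796 2.207 2.2
vertex -3.15 1.78 2.652
endloop
endfacet
facet normal -0.986 -0.166 -0.017
outer loop
vertex -3.269 2.485 2.658
vertex -3.15 1.78 2.652
vertex -3.219 2.125 3.274
endloop
endfacet
facet normal 0.171 0.975 0.141
outer loop
vertex -2.646 2.815 2.543
vertex -2.907 2.765 3.207
vertex -2.21 2.66 3.088
endloop
endfacet
facet normal -0.401 0.286 0.870
outer loop
vertex -2.907 2.765 3.207
vertex -3.219 2.125 3.274
vertex -2.564 2.233 3.54
endloop
endfacet
facet normal -0.643 -0.698 0.316
outer loop
vertex -3.219 2.125 3.274
vertex -3.15 1.78 2.652
vertex -2.714 1.625 3.197
endloop
endfacet
facet normal -0.222 -0.616 -0.756
outer loop
vertex -3.15 1.78 2.652
vertex -2.796 2.207 2.2
vertex -2.453 1.675 2.533
endloop
endfacet
facet normal 0.282 0.418 -0.864
outer loop
vertex -2.796 2.207 2.2
vertex -2.646 2.815 2.543
vertex -2.141 2.315 2.466
endloop
endfacet
facet normal 0.725 0.117 0.678
outer loop
vertex -2.091 1.955 3.082
vertex -2.21 2.66 3.088
vertex -2.564 2.233 3.54
endloop
endfacet
facet normal 0.414 -0.523 0.745
outer loop
vertex -2.091 1.955 3.082
vertex -2.564 2.233 3.54
vertex -2.714 1.625 3.197
endloop
endfacet
facet normal 0.482 -0.867 0.124
outer loop
vertex -2.091 1.955 3.082
vertex -2.714 1.625 3.197
vertex -2.453 1.675 2.533
endloop
endfacet
facet normal 0.836 -0.442 -0.326
outer loop
vertex -2.091 1.955 3.082
vertex -2.453 1.675 2.533
vertex -2.141 2.315 2.466
endloop
endfacet
facet normal 0.986 0.166 0.017
outer loop
vertex -2.091 1.955 3.082
vertex -2.141 2.315 2.466
vertex -2.21 2.66 3.088
endloop
endfacet
facet normal 0.222 0.616 0.756
outer loop
vertex -2.564 2.233 3.54
vertex -2.21 2.66 3.088
vertex -2.907 2.765 3.207
endloop
endfacet
facet normal -0.282 -0.418 0.864
outer loop
vertex -2.714 1.625 3.197
vertex -2.564 2.233 3.54
vertex -3.219 2.125 3.274
endloop
endfacet
facet normal -0.171 -0.975 -0.141
outer loop
vertex -2.453 1.675 2.533
vertex -2.714 1.625 3.197
vertex -3.15 1.78 2.652
endloop
endfacet
facet normal 0.401 -0.286 -0.870
outer loop
vertex -2.141 2.315 2.466
vertex -2.453 1.675 2.533
vertex -2.796 2.207 2.2
endloop
endfacet
facet normal 0.643 0.698 -0.316
outer loop
vertex -2.21 2.66 3.088
vertex -2.141 2.315 2.466
vertex -2.646 2.815 2.543
endloop
endfacet
facet normal -0.045 0.025 -0.999
outer loop
vertex 1.873 -3.758 -0.779
vertex 1.564 -3.316 -0.754
vertex 2.101 -3.268 -0.777
endloop
endfacet
facet normal 0.856 -0.400 0.329
outer loop
vertex 1.873 -3.758 -0.779
vertex 2.101 -3.268 -0.777
vertex 1.616 -3.344 0.394
endloop
endfacet
facet normal -0.045 0.023 -0.999
outer loop
vertex 2.101 -3.268 -0.777
vertex 1.564 -3.316 -0.754
vertex 1.792 -2.826 -0.753
endloop
endfacet
facet normal 0.775 0.523 0.355
outer loop
vertex 2.101 -3.268 -0.777
vertex 1.792 -2.826 -0.753
vertex 1.616 -3.344 0.394
endloop
endfacet
facet normal -0.047 0.024 -0.999
outer loop
vertex 1.792 -2.826 -0.753
vertex 1.564 -3.316 -0.754
vertex 1.255 -2.874 -0.729
endloop
endfacet
facet normal -0.064 0.913 0.403
outer loop
vertex 1.792 -2.826 -0.753
vertex 1.255 -2.874 -0.729
vertex 1.616 -3.344 0.394
endloop
endfacet
facet normal -0.045 0.025 -0.999
outer loop
vertex 1.255 -2.874 -0.729
vertex 1.564 -3.316 -0.754
vertex 1.027 -3.364 -0.731
endloop
endfacet
facet normal -0.822 0.381 0.424
outer loop
vertex 1.255 -2.874 -0.729
vertex 1.027 -3.364 -0.731
vertex 1.616 -3.344 0.394
endloop
endfacet
facet normal -0.045 0.025 -0.999
outer loop
vertex 1.027 -3.364 -0.731
vertex 1.564 -3.316 -0.754
vertex 1.336 -3.805 -0.756
endloop
endfacet
facet normal -0.741 -0.542 0.397
outer loop
vertex 1.027 -3.364 -0.731
vertex 1.336 -3.805 -0.756
vertex 1.616 -3.344 0.394
endloop
endfacet
facet normal -0.045 0.025 -0.999
outer loop
vertex 1.336 -3.805 -0.756
vertex 1.564 -3.316 -0.754
vertex 1.873 -3.758 -0.779
endloop
endfacet
facet normal 0.097 -0.932 0.350
outer loop
vertex 1.336 -3.805 -0.756
vertex 1.873 -3.758 -0.779
vertex 1.616 -3.344 0.394
endloop
endfacet
facet normal -0.478 0.511 -0.714
outer loop
vertex -0.961 -1.07 2.152
vertex -0.381 0.014 2.54
vertex -0.004 -1.296 1.349
endloop
endfacet
facet normal -0.450 -0.841 -0.300
outer loop
vertex 0.781 -2.134 2.52
vertex -0.961 -1.07 2.152
vertex -0.004 -1.296 1.349
endloop
endfacet
facet normal -0.478 0.511 -0.714
outer loop
vertex -0.004 -1.296 1.349
vertex -0.381 0.014 2.54
vertex 0.577 -0.211 1.737
endloop
endfacet
facet normal 0.754 -0.178 -0.632
outer loop
vertex 0.577 -0.211 1.737
vertex 0.781 -2.134 2.52
vertex -0.004 -1.296 1.349
endloop
endfacet
facet normal -0.754 0.177 0.632
outer loop
vertex -0.961 -1.07 2.152
vertex 0.404 -0.824 3.711
vertex -0.381 0.014 2.54
endloop
endfacet
facet normal -0.450 -0.841 -0.301
outer loop
vertex -0.177 -1.909 3.323
vertex -0.961 -1.07 2.152
vertex 0.781 -2.134 2.52
endloop
endfacet
facet normal -0.754 0.178 0.632
outer loop
vertex -0.177 -1.909 3.323
vertex 0.404 -0.824 3.711
vertex -0.961 -1.07 2.152
endloop
endfacet
facet normal 0.450 0.841 0.301
outer loop
vertex -0.381 0.014 2.54
vertex 0.404 -0.824 3.711
vertex 0.577 -0.211 1.737
endloop
endfacet
facet normal 0.754 -0.177 -0.632
outer loop
vertex 1.361 -1.05 2.908
vertex 0.781 -2.134 2.52
vertex 0.577 -0.211 1.737
endloop
endfacet
facet normal 0.451 0.841 0.301
outer loop
vertex 0.577 -0.211 1.737
vertex 0.404 -0.824 3.711
vertex 1.361 -1.05 2.908
endloop
endfacet
facet normal 0.478 -0.511 0.714
outer loop
vertex 1.361 -1.05 2.908
vertex -0.177 -1.909 3.323
vertex 0.781 -2.134 2.52
endloop
endfacet
facet normal 0.478 -0.511 0.714
outer loop
vertex 0.404 -0.824 3.711
vertex -0.177 -1.909 3.323
vertex 1.361 -1.05 2.908
endloop
endfacet

endsolid


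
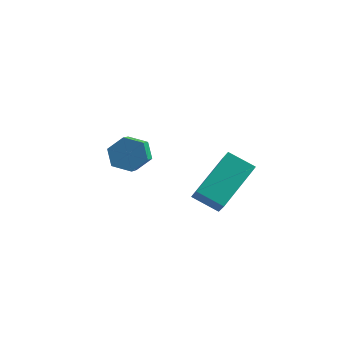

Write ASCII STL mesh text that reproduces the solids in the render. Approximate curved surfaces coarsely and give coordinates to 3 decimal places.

solid 
facet normal -0.198 0.834 -0.514
outer loop
vertex -2.426 -0.276 -2.291
vertex -2.698 0.026 -1.696
vertex -1.998 0.098 -1.849
endloop
endfacet
facet normal 0.780 -0.185 -0.598
outer loop
vertex -2.426 -0.276 -2.291
vertex -1.998 0.098 -1.849
vertex -2.191 -1.269 -1.678
endloop
endfacet
facet normal 0.779 -0.185 -0.599
outer loop
vertex -2.191 -1.269 -1.678
vertex -1.998 0.098 -1.849
vertex -1.762 -0.895 -1.236
endloop
endfacet
facet normal 0.196 -0.834 0.515
outer loop
vertex -2.191 -1.269 -1.678
vertex -1.762 -0.895 -1.236
vertex -2.462 -0.966 -1.084
endloop
endfacet
facet normal -0.198 0.834 -0.515
outer loop
vertex -1.998 0.098 -1.849
vertex -2.698 0.026 -1.696
vertex -2.269 0.4 -1.255
endloop
endfacet
facet normal 0.905 0.358 0.231
outer loop
vertex -1.998 0.098 -1.849
vertex -2.269 0.4 -1.255
vertex -1.762 -0.895 -1.236
endloop
endfacet
facet normal 0.905 0.358 0.232
outer loop
vertex -1.762 -0.895 -1.236
vertex -2.269 0.4 -1.255
vertex -2.034 -0.592 -0.642
endloop
endfacet
facet normal 0.197 -0.834 0.515
outer loop
vertex -1.762 -0.895 -1.236
vertex -2.034 -0.592 -0.642
vertex -2.462 -0.966 -1.084
endloop
endfacet
facet normal -0.197 0.834 -0.515
outer loop
vertex -2.269 0.4 -1.255
vertex -2.698 0.026 -1.696
vertex -2.969 0.329 -1.102
endloop
endfacet
facet normal 0.126 0.543 0.830
outer loop
vertex -2.269 0.4 -1.255
vertex -2.969 0.329 -1.102
vertex -2.034 -0.592 -0.642
endloop
endfacet
facet normal 0.126 0.542 0.831
outer loop
vertex -2.034 -0.592 -0.642
vertex -2.969 0.329 -1.102
vertex -2.734 -0.664 -0.489
endloop
endfacet
facet normal 0.198 -0.834 0.514
outer loop
vertex -2.034 -0.592 -0.642
vertex -2.734 -0.664 -0.489
vertex -2.462 -0.966 -1.084
endloop
endfacet
facet normal -0.196 0.834 -0.515
outer loop
vertex -2.969 0.329 -1.102
vertex -2.698 0.026 -1.696
vertex -3.398 -0.045 -1.544
endloop
endfacet
facet normal -0.779 0.185 0.599
outer loop
vertex -2.969 0.329 -1.102
vertex -3.398 -0.045 -1.544
vertex -2.734 -0.664 -0.489
endloop
endfacet
facet normal -0.779 0.184 0.599
outer loop
vertex -2.734 -0.664 -0.489
vertex -3.398 -0.045 -1.544
vertex -3.162 -1.038 -0.931
endloop
endfacet
facet normal 0.198 -0.834 0.514
outer loop
vertex -2.734 -0.664 -0.489
vertex -3.162 -1.038 -0.931
vertex -2.462 -0.966 -1.084
endloop
endfacet
facet normal -0.197 0.834 -0.515
outer loop
vertex -3.398 -0.045 -1.544
vertex -2.698 0.026 -1.696
vertex -3.126 -0.348 -2.138
endloop
endfacet
facet normal -0.905 -0.358 -0.232
outer loop
vertex -3.398 -0.045 -1.544
vertex -3.126 -0.348 -2.138
vertex -3.162 -1.038 -0.931
endloop
endfacet
facet normal -0.905 -0.357 -0.231
outer loop
vertex -3.162 -1.038 -0.931
vertex -3.126 -0.348 -2.138
vertex -2.891 -1.34 -1.525
endloop
endfacet
facet normal 0.198 -0.834 0.515
outer loop
vertex -3.162 -1.038 -0.931
vertex -2.891 -1.34 -1.525
vertex -2.462 -0.966 -1.084
endloop
endfacet
facet normal -0.198 0.834 -0.514
outer loop
vertex -3.126 -0.348 -2.138
vertex -2.698 0.026 -1.696
vertex -2.426 -0.276 -2.291
endloop
endfacet
facet normal -0.126 -0.543 -0.830
outer loop
vertex -3.126 -0.348 -2.138
vertex -2.426 -0.276 -2.291
vertex -2.891 -1.34 -1.525
endloop
endfacet
facet normal -0.126 -0.543 -0.830
outer loop
vertex -2.891 -1.34 -1.525
vertex -2.426 -0.276 -2.291
vertex -2.191 -1.269 -1.678
endloop
endfacet
facet normal 0.197 -0.834 0.515
outer loop
vertex -2.891 -1.34 -1.525
vertex -2.191 -1.269 -1.678
vertex -2.462 -0.966 -1.084
endloop
endfacet
facet normal -0.890 -0.002 0.456
outer loop
vertex 0.675 -2.807 -0.946
vertex 1.193 -1.227 0.072
vertex 0.275 -2.175 -1.725
endloop
endfacet
facet normal -0.265 -0.811 -0.522
outer loop
vertex 1.227 -2.173 -2.212
vertex 0.675 -2.807 -0.946
vertex 0.275 -2.175 -1.725
endloop
endfacet
facet normal -0.890 -0.002 0.456
outer loop
vertex 0.275 -2.175 -1.725
vertex 1.193 -1.227 0.072
vertex 0.793 -0.594 -0.706
endloop
endfacet
facet normal -0.370 0.586 -0.721
outer loop
vertex 0.793 -0.594 -0.706
vertex 1.227 -2.173 -2.212
vertex 0.275 -2.175 -1.725
endloop
endfacet
facet normal 0.370 -0.586 0.721
outer loop
vertex 0.675 -2.807 -0.946
vertex 2.145 -1.225 -0.415
vertex 1.193 -1.227 0.072
endloop
endfacet
facet normal -0.267 -0.810 -0.522
outer loop
vertex 1.627 -2.806 -1.434
vertex 0.675 -2.807 -0.946
vertex 1.227 -2.173 -2.212
endloop
endfacet
facet normal 0.370 -0.586 0.721
outer loop
vertex 1.627 -2.806 -1.434
vertex 2.145 -1.225 -0.415
vertex 0.675 -2.807 -0.946
endloop
endfacet
facet normal 0.266 0.810 0.523
outer loop
vertex 1.193 -1.227 0.072
vertex 2.145 -1.225 -0.415
vertex 0.793 -0.594 -0.706
endloop
endfacet
facet normal -0.370 0.586 -0.721
outer loop
vertex 1.745 -0.593 -1.194
vertex 1.227 -2.173 -2.212
vertex 0.793 -0.594 -0.706
endloop
endfacet
facet normal 0.266 0.811 0.521
outer loop
vertex 0.793 -0.594 -0.706
vertex 2.145 -1.225 -0.415
vertex 1.745 -0.593 -1.194
endloop
endfacet
facet normal 0.890 0.002 -0.456
outer loop
vertex 1.745 -0.593 -1.194
vertex 1.627 -2.806 -1.434
vertex 1.227 -2.173 -2.212
endloop
endfacet
facet normal 0.890 0.002 -0.456
outer loop
vertex 2.145 -1.225 -0.415
vertex 1.627 -2.806 -1.434
vertex 1.745 -0.593 -1.194
endloop
endfacet

endsolid


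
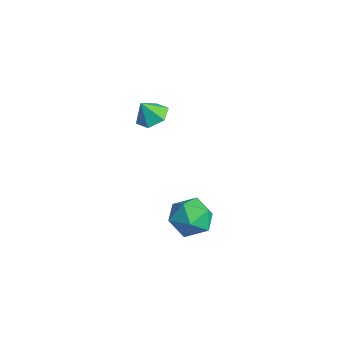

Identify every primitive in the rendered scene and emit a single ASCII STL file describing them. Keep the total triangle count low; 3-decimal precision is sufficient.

solid 
facet normal 0.085 0.465 -0.881
outer loop
vertex -0.079 1.427 2.294
vertex -0.721 1.97 2.519
vertex 0.105 2.172 2.705
endloop
endfacet
facet normal 0.770 -0.443 0.458
outer loop
vertex -0.079 1.427 2.294
vertex 0.105 2.172 2.705
vertex -0.819 1.43 3.541
endloop
endfacet
facet normal 0.085 0.465 -0.881
outer loop
vertex 0.105 2.172 2.705
vertex -0.721 1.97 2.519
vertex -0.537 2.714 2.929
endloop
endfacet
facet normal 0.515 0.274 0.812
outer loop
vertex 0.105 2.172 2.705
vertex -0.537 2.714 2.929
vertex -0.819 1.43 3.541
endloop
endfacet
facet normal 0.085 0.465 -0.881
outer loop
vertex -0.537 2.714 2.929
vertex -0.721 1.97 2.519
vertex -1.363 2.512 2.743
endloop
endfacet
facet normal -0.301 0.463 0.833
outer loop
vertex -0.537 2.714 2.929
vertex -1.363 2.512 2.743
vertex -0.819 1.43 3.541
endloop
endfacet
facet normal 0.085 0.465 -0.881
outer loop
vertex -1.363 2.512 2.743
vertex -0.721 1.97 2.519
vertex -1.546 1.768 2.333
endloop
endfacet
facet normal -0.863 -0.064 0.501
outer loop
vertex -1.363 2.512 2.743
vertex -1.546 1.768 2.333
vertex -0.819 1.43 3.541
endloop
endfacet
facet normal 0.085 0.465 -0.881
outer loop
vertex -1.546 1.768 2.333
vertex -0.721 1.97 2.519
vertex -0.905 1.225 2.108
endloop
endfacet
facet normal -0.608 -0.780 0.148
outer loop
vertex -1.546 1.768 2.333
vertex -0.905 1.225 2.108
vertex -0.819 1.43 3.541
endloop
endfacet
facet normal 0.085 0.465 -0.881
outer loop
vertex -0.905 1.225 2.108
vertex -0.721 1.97 2.519
vertex -0.079 1.427 2.294
endloop
endfacet
facet normal 0.209 -0.970 0.126
outer loop
vertex -0.905 1.225 2.108
vertex -0.079 1.427 2.294
vertex -0.819 1.43 3.541
endloop
endfacet
facet normal 0.016 0.875 0.485
outer loop
vertex 1.962 3.727 -3.276
vertex 1.322 3.245 -2.385
vertex 2.519 3.205 -2.352
endloop
endfacet
facet normal 0.602 0.794 0.086
outer loop
vertex 1.962 3.727 -3.276
vertex 2.519 3.205 -2.352
vertex 2.915 3.025 -3.469
endloop
endfacet
facet normal 0.397 0.702 -0.591
outer loop
vertex 1.962 3.727 -3.276
vertex 2.915 3.025 -3.469
vertex 1.962 2.955 -4.193
endloop
endfacet
facet normal -0.317 0.726 -0.611
outer loop
vertex 1.962 3.727 -3.276
vertex 1.962 2.955 -4.193
vertex 0.977 3.09 -3.522
endloop
endfacet
facet normal -0.552 0.832 0.054
outer loop
vertex 1.962 3.727 -3.276
vertex 0.977 3.09 -3.522
vertex 1.322 3.245 -2.385
endloop
endfacet
facet normal 0.933 0.199 0.299
outer loop
vertex 2.915 3.025 -3.469
vertex 2.519 3.205 -2.352
vertex 2.863 2.11 -2.698
endloop
endfacet
facet normal -0.015 0.330 0.944
outer loop
vertex 2.519 3.205 -2.352
vertex 1.322 3.245 -2.385
vertex 1.878 2.245 -2.027
endloop
endfacet
facet normal -0.933 0.262 0.247
outer loop
vertex 1.322 3.245 -2.385
vertex 0.977 3.09 -3.522
vertex 0.925 2.175 -2.751
endloop
endfacet
facet normal -0.553 0.088 -0.829
outer loop
vertex 0.977 3.09 -3.522
vertex 1.962 2.955 -4.193
vertex 1.321 1.995 -3.868
endloop
endfacet
facet normal 0.602 0.049 -0.797
outer loop
vertex 1.962 2.955 -4.193
vertex 2.915 3.025 -3.469
vertex 2.518 1.955 -3.835
endloop
endfacet
facet normal 0.317 -0.726 0.611
outer loop
vertex 1.878 1.473 -2.944
vertex 2.863 2.11 -2.698
vertex 1.878 2.245 -2.027
endloop
endfacet
facet normal -0.397 -0.702 0.591
outer loop
vertex 1.878 1.473 -2.944
vertex 1.878 2.245 -2.027
vertex 0.925 2.175 -2.751
endloop
endfacet
facet normal -0.602 -0.794 -0.086
outer loop
vertex 1.878 1.473 -2.944
vertex 0.925 2.175 -2.751
vertex 1.321 1.995 -3.868
endloop
endfacet
facet normal -0.016 -0.875 -0.485
outer loop
vertex 1.878 1.473 -2.944
vertex 1.321 1.995 -3.868
vertex 2.518 1.955 -3.835
endloop
endfacet
facet normal 0.552 -0.832 -0.054
outer loop
vertex 1.878 1.473 -2.944
vertex 2.518 1.955 -3.835
vertex 2.863 2.11 -2.698
endloop
endfacet
facet normal 0.553 -0.088 0.829
outer loop
vertex 1.878 2.245 -2.027
vertex 2.863 2.11 -2.698
vertex 2.519 3.205 -2.352
endloop
endfacet
facet normal -0.602 -0.049 0.797
outer loop
vertex 0.925 2.175 -2.751
vertex 1.878 2.245 -2.027
vertex 1.322 3.245 -2.385
endloop
endfacet
facet normal -0.933 -0.199 -0.299
outer loop
vertex 1.321 1.995 -3.868
vertex 0.925 2.175 -2.751
vertex 0.977 3.09 -3.522
endloop
endfacet
facet normal 0.015 -0.330 -0.944
outer loop
vertex 2.518 1.955 -3.835
vertex 1.321 1.995 -3.868
vertex 1.962 2.955 -4.193
endloop
endfacet
facet normal 0.933 -0.262 -0.247
outer loop
vertex 2.863 2.11 -2.698
vertex 2.518 1.955 -3.835
vertex 2.915 3.025 -3.469
endloop
endfacet

endsolid


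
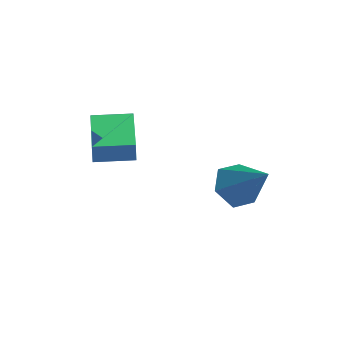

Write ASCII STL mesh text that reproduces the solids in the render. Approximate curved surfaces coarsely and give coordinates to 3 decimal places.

solid 
facet normal -0.657 0.073 -0.750
outer loop
vertex 1.819 1.895 -0.95
vertex 1.051 1.84 -0.282
vertex 1.442 2.747 -0.536
endloop
endfacet
facet normal 0.855 0.477 -0.203
outer loop
vertex 1.819 1.895 -0.95
vertex 1.442 2.747 -0.536
vertex 2.489 1.68 1.362
endloop
endfacet
facet normal -0.657 0.073 -0.750
outer loop
vertex 1.442 2.747 -0.536
vertex 1.051 1.84 -0.282
vertex 0.673 2.693 0.132
endloop
endfacet
facet normal 0.253 0.896 0.364
outer loop
vertex 1.442 2.747 -0.536
vertex 0.673 2.693 0.132
vertex 2.489 1.68 1.362
endloop
endfacet
facet normal -0.657 0.073 -0.750
outer loop
vertex 0.673 2.693 0.132
vertex 1.051 1.84 -0.282
vertex 0.282 1.786 0.386
endloop
endfacet
facet normal -0.356 0.391 0.848
outer loop
vertex 0.673 2.693 0.132
vertex 0.282 1.786 0.386
vertex 2.489 1.68 1.362
endloop
endfacet
facet normal -0.657 0.074 -0.750
outer loop
vertex 0.282 1.786 0.386
vertex 1.051 1.84 -0.282
vertex 0.659 0.933 -0.028
endloop
endfacet
facet normal -0.364 -0.532 0.765
outer loop
vertex 0.282 1.786 0.386
vertex 0.659 0.933 -0.028
vertex 2.489 1.68 1.362
endloop
endfacet
facet normal -0.656 0.073 -0.751
outer loop
vertex 0.659 0.933 -0.028
vertex 1.051 1.84 -0.282
vertex 1.428 0.988 -0.695
endloop
endfacet
facet normal 0.239 -0.951 0.197
outer loop
vertex 0.659 0.933 -0.028
vertex 1.428 0.988 -0.695
vertex 2.489 1.68 1.362
endloop
endfacet
facet normal -0.657 0.073 -0.750
outer loop
vertex 1.428 0.988 -0.695
vertex 1.051 1.84 -0.282
vertex 1.819 1.895 -0.95
endloop
endfacet
facet normal 0.848 -0.446 -0.287
outer loop
vertex 1.428 0.988 -0.695
vertex 1.819 1.895 -0.95
vertex 2.489 1.68 1.362
endloop
endfacet
facet normal -0.812 -0.583 -0.012
outer loop
vertex -2.569 -2.294 3.682
vertex -3.684 -0.743 3.72
vertex -2.571 -2.273 2.762
endloop
endfacet
facet normal 0.584 -0.812 -0.020
outer loop
vertex -1.296 -1.357 2.78
vertex -2.569 -2.294 3.682
vertex -2.571 -2.273 2.762
endloop
endfacet
facet normal -0.812 -0.583 -0.012
outer loop
vertex -2.571 -2.273 2.762
vertex -3.684 -0.743 3.72
vertex -3.686 -0.722 2.801
endloop
endfacet
facet normal -0.003 0.023 -1.000
outer loop
vertex -3.686 -0.722 2.801
vertex -1.296 -1.357 2.78
vertex -2.571 -2.273 2.762
endloop
endfacet
facet normal 0.002 -0.023 1.000
outer loop
vertex -2.569 -2.294 3.682
vertex -2.409 0.173 3.738
vertex -3.684 -0.743 3.72
endloop
endfacet
facet normal 0.584 -0.812 -0.020
outer loop
vertex -1.294 -1.378 3.699
vertex -2.569 -2.294 3.682
vertex -1.296 -1.357 2.78
endloop
endfacet
facet normal 0.003 -0.023 1.000
outer loop
vertex -1.294 -1.378 3.699
vertex -2.409 0.173 3.738
vertex -2.569 -2.294 3.682
endloop
endfacet
facet normal -0.584 0.812 0.020
outer loop
vertex -3.684 -0.743 3.72
vertex -2.409 0.173 3.738
vertex -3.686 -0.722 2.801
endloop
endfacet
facet normal -0.003 0.022 -1.000
outer loop
vertex -2.411 0.194 2.818
vertex -1.296 -1.357 2.78
vertex -3.686 -0.722 2.801
endloop
endfacet
facet normal -0.584 0.812 0.020
outer loop
vertex -3.686 -0.722 2.801
vertex -2.409 0.173 3.738
vertex -2.411 0.194 2.818
endloop
endfacet
facet normal 0.812 0.583 0.012
outer loop
vertex -2.411 0.194 2.818
vertex -1.294 -1.378 3.699
vertex -1.296 -1.357 2.78
endloop
endfacet
facet normal 0.812 0.583 0.012
outer loop
vertex -2.409 0.173 3.738
vertex -1.294 -1.378 3.699
vertex -2.411 0.194 2.818
endloop
endfacet

endsolid


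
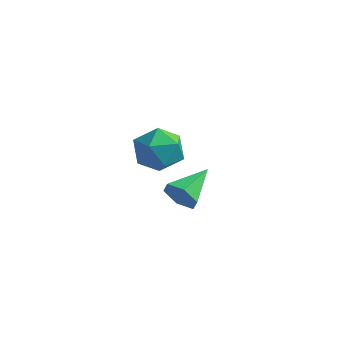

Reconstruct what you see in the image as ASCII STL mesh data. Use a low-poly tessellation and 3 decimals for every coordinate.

solid 
facet normal 0.416 0.451 0.790
outer loop
vertex -0.774 -1.879 2.408
vertex -1.276 -2.585 3.076
vertex -0.281 -2.816 2.684
endloop
endfacet
facet normal 0.837 0.504 0.216
outer loop
vertex -0.774 -1.879 2.408
vertex -0.281 -2.816 2.684
vertex -0.232 -2.456 1.653
endloop
endfacet
facet normal 0.467 0.832 -0.300
outer loop
vertex -0.774 -1.879 2.408
vertex -0.232 -2.456 1.653
vertex -1.196 -2.003 1.407
endloop
endfacet
facet normal -0.183 0.982 -0.045
outer loop
vertex -0.774 -1.879 2.408
vertex -1.196 -2.003 1.407
vertex -1.841 -2.083 2.286
endloop
endfacet
facet normal -0.215 0.747 0.629
outer loop
vertex -0.774 -1.879 2.408
vertex -1.841 -2.083 2.286
vertex -1.276 -2.585 3.076
endloop
endfacet
facet normal 0.988 -0.157 -0.008
outer loop
vertex -0.232 -2.456 1.653
vertex -0.281 -2.816 2.684
vertex -0.399 -3.517 1.854
endloop
endfacet
facet normal 0.307 -0.242 0.921
outer loop
vertex -0.281 -2.816 2.684
vertex -1.276 -2.585 3.076
vertex -1.044 -3.597 2.733
endloop
endfacet
facet normal -0.713 0.237 0.660
outer loop
vertex -1.276 -2.585 3.076
vertex -1.841 -2.083 2.286
vertex -2.008 -3.144 2.487
endloop
endfacet
facet normal -0.660 0.618 -0.428
outer loop
vertex -1.841 -2.083 2.286
vertex -1.196 -2.003 1.407
vertex -1.959 -2.784 1.456
endloop
endfacet
facet normal 0.391 0.375 -0.841
outer loop
vertex -1.196 -2.003 1.407
vertex -0.232 -2.456 1.653
vertex -0.964 -3.015 1.064
endloop
endfacet
facet normal 0.183 -0.982 0.045
outer loop
vertex -1.466 -3.721 1.732
vertex -0.399 -3.517 1.854
vertex -1.044 -3.597 2.733
endloop
endfacet
facet normal -0.467 -0.832 0.300
outer loop
vertex -1.466 -3.721 1.732
vertex -1.044 -3.597 2.733
vertex -2.008 -3.144 2.487
endloop
endfacet
facet normal -0.837 -0.504 -0.216
outer loop
vertex -1.466 -3.721 1.732
vertex -2.008 -3.144 2.487
vertex -1.959 -2.784 1.456
endloop
endfacet
facet normal -0.416 -0.451 -0.790
outer loop
vertex -1.466 -3.721 1.732
vertex -1.959 -2.784 1.456
vertex -0.964 -3.015 1.064
endloop
endfacet
facet normal 0.215 -0.747 -0.629
outer loop
vertex -1.466 -3.721 1.732
vertex -0.964 -3.015 1.064
vertex -0.399 -3.517 1.854
endloop
endfacet
facet normal 0.660 -0.618 0.428
outer loop
vertex -1.044 -3.597 2.733
vertex -0.399 -3.517 1.854
vertex -0.281 -2.816 2.684
endloop
endfacet
facet normal -0.391 -0.375 0.841
outer loop
vertex -2.008 -3.144 2.487
vertex -1.044 -3.597 2.733
vertex -1.276 -2.585 3.076
endloop
endfacet
facet normal -0.988 0.157 0.008
outer loop
vertex -1.959 -2.784 1.456
vertex -2.008 -3.144 2.487
vertex -1.841 -2.083 2.286
endloop
endfacet
facet normal -0.307 0.242 -0.921
outer loop
vertex -0.964 -3.015 1.064
vertex -1.959 -2.784 1.456
vertex -1.196 -2.003 1.407
endloop
endfacet
facet normal 0.713 -0.237 -0.660
outer loop
vertex -0.399 -3.517 1.854
vertex -0.964 -3.015 1.064
vertex -0.232 -2.456 1.653
endloop
endfacet
facet normal -0.114 -0.938 -0.326
outer loop
vertex -1.363 0.166 -3.298
vertex -1.858 -0.006 -2.629
vertex -2.203 0.286 -3.349
endloop
endfacet
facet normal 0.137 0.635 -0.760
outer loop
vertex -1.363 0.166 -3.298
vertex -2.203 0.286 -3.349
vertex -1.642 1.766 -2.011
endloop
endfacet
facet normal -0.114 -0.938 -0.326
outer loop
vertex -2.203 0.286 -3.349
vertex -1.858 -0.006 -2.629
vertex -2.698 0.114 -2.68
endloop
endfacet
facet normal -0.708 0.602 -0.369
outer loop
vertex -2.203 0.286 -3.349
vertex -2.698 0.114 -2.68
vertex -1.642 1.766 -2.011
endloop
endfacet
facet normal -0.114 -0.938 -0.327
outer loop
vertex -2.698 0.114 -2.68
vertex -1.858 -0.006 -2.629
vertex -2.353 -0.179 -1.96
endloop
endfacet
facet normal -0.804 0.307 0.510
outer loop
vertex -2.698 0.114 -2.68
vertex -2.353 -0.179 -1.96
vertex -1.642 1.766 -2.011
endloop
endfacet
facet normal -0.115 -0.938 -0.327
outer loop
vertex -2.353 -0.179 -1.96
vertex -1.858 -0.006 -2.629
vertex -1.513 -0.299 -1.91
endloop
endfacet
facet normal -0.053 0.045 0.998
outer loop
vertex -2.353 -0.179 -1.96
vertex -1.513 -0.299 -1.91
vertex -1.642 1.766 -2.011
endloop
endfacet
facet normal -0.115 -0.938 -0.327
outer loop
vertex -1.513 -0.299 -1.91
vertex -1.858 -0.006 -2.629
vertex -1.018 -0.126 -2.579
endloop
endfacet
facet normal 0.791 0.079 0.606
outer loop
vertex -1.513 -0.299 -1.91
vertex -1.018 -0.126 -2.579
vertex -1.642 1.766 -2.011
endloop
endfacet
facet normal -0.115 -0.938 -0.326
outer loop
vertex -1.018 -0.126 -2.579
vertex -1.858 -0.006 -2.629
vertex -1.363 0.166 -3.298
endloop
endfacet
facet normal 0.886 0.374 -0.273
outer loop
vertex -1.018 -0.126 -2.579
vertex -1.363 0.166 -3.298
vertex -1.642 1.766 -2.011
endloop
endfacet

endsolid


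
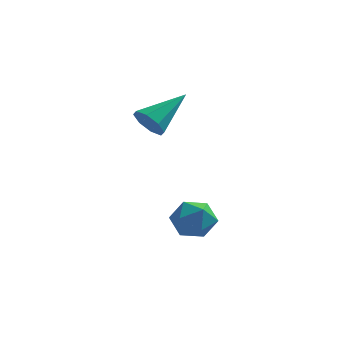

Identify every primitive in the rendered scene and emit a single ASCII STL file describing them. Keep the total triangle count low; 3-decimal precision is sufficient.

solid 
facet normal -0.186 0.687 0.702
outer loop
vertex -1.577 0.065 -3.827
vertex -1.562 -0.639 -3.134
vertex -0.729 -0.166 -3.376
endloop
endfacet
facet normal 0.180 0.971 0.159
outer loop
vertex -1.577 0.065 -3.827
vertex -0.729 -0.166 -3.376
vertex -0.742 -0.004 -4.35
endloop
endfacet
facet normal -0.201 0.877 -0.437
outer loop
vertex -1.577 0.065 -3.827
vertex -0.742 -0.004 -4.35
vertex -1.583 -0.377 -4.711
endloop
endfacet
facet normal -0.803 0.535 -0.262
outer loop
vertex -1.577 0.065 -3.827
vertex -1.583 -0.377 -4.711
vertex -2.09 -0.77 -3.959
endloop
endfacet
facet normal -0.794 0.418 0.442
outer loop
vertex -1.577 0.065 -3.827
vertex -2.09 -0.77 -3.959
vertex -1.562 -0.639 -3.134
endloop
endfacet
facet normal 0.789 0.608 0.091
outer loop
vertex -0.742 -0.004 -4.35
vertex -0.729 -0.166 -3.376
vertex -0.21 -0.75 -3.981
endloop
endfacet
facet normal 0.197 0.148 0.969
outer loop
vertex -0.729 -0.166 -3.376
vertex -1.562 -0.639 -3.134
vertex -0.717 -1.143 -3.229
endloop
endfacet
facet normal -0.785 -0.289 0.548
outer loop
vertex -1.562 -0.639 -3.134
vertex -2.09 -0.77 -3.959
vertex -1.558 -1.516 -3.59
endloop
endfacet
facet normal -0.800 -0.099 -0.591
outer loop
vertex -2.09 -0.77 -3.959
vertex -1.583 -0.377 -4.711
vertex -1.571 -1.354 -4.564
endloop
endfacet
facet normal 0.173 0.455 -0.874
outer loop
vertex -1.583 -0.377 -4.711
vertex -0.742 -0.004 -4.35
vertex -0.738 -0.881 -4.806
endloop
endfacet
facet normal 0.803 -0.535 0.262
outer loop
vertex -0.723 -1.585 -4.113
vertex -0.21 -0.75 -3.981
vertex -0.717 -1.143 -3.229
endloop
endfacet
facet normal 0.201 -0.877 0.437
outer loop
vertex -0.723 -1.585 -4.113
vertex -0.717 -1.143 -3.229
vertex -1.558 -1.516 -3.59
endloop
endfacet
facet normal -0.180 -0.971 -0.159
outer loop
vertex -0.723 -1.585 -4.113
vertex -1.558 -1.516 -3.59
vertex -1.571 -1.354 -4.564
endloop
endfacet
facet normal 0.186 -0.687 -0.702
outer loop
vertex -0.723 -1.585 -4.113
vertex -1.571 -1.354 -4.564
vertex -0.738 -0.881 -4.806
endloop
endfacet
facet normal 0.794 -0.418 -0.442
outer loop
vertex -0.723 -1.585 -4.113
vertex -0.738 -0.881 -4.806
vertex -0.21 -0.75 -3.981
endloop
endfacet
facet normal 0.800 0.099 0.591
outer loop
vertex -0.717 -1.143 -3.229
vertex -0.21 -0.75 -3.981
vertex -0.729 -0.166 -3.376
endloop
endfacet
facet normal -0.173 -0.455 0.874
outer loop
vertex -1.558 -1.516 -3.59
vertex -0.717 -1.143 -3.229
vertex -1.562 -0.639 -3.134
endloop
endfacet
facet normal -0.789 -0.608 -0.091
outer loop
vertex -1.571 -1.354 -4.564
vertex -1.558 -1.516 -3.59
vertex -2.09 -0.77 -3.959
endloop
endfacet
facet normal -0.197 -0.148 -0.969
outer loop
vertex -0.738 -0.881 -4.806
vertex -1.571 -1.354 -4.564
vertex -1.583 -0.377 -4.711
endloop
endfacet
facet normal 0.785 0.289 -0.548
outer loop
vertex -0.21 -0.75 -3.981
vertex -0.738 -0.881 -4.806
vertex -0.742 -0.004 -4.35
endloop
endfacet
facet normal -0.561 -0.663 -0.496
outer loop
vertex -2.606 0.393 -0.143
vertex -3.066 0.298 0.505
vertex -3.077 0.783 -0.131
endloop
endfacet
facet normal 0.471 0.589 -0.657
outer loop
vertex -2.606 0.393 -0.143
vertex -3.077 0.783 -0.131
vertex -1.874 1.702 1.555
endloop
endfacet
facet normal -0.562 -0.662 -0.495
outer loop
vertex -3.077 0.783 -0.131
vertex -3.066 0.298 0.505
vertex -3.542 0.89 0.254
endloop
endfacet
facet normal -0.126 0.906 -0.404
outer loop
vertex -3.077 0.783 -0.131
vertex -3.542 0.89 0.254
vertex -1.874 1.702 1.555
endloop
endfacet
facet normal -0.562 -0.662 -0.495
outer loop
vertex -3.542 0.89 0.254
vertex -3.066 0.298 0.505
vertex -3.727 0.65 0.785
endloop
endfacet
facet normal -0.542 0.821 0.182
outer loop
vertex -3.542 0.89 0.254
vertex -3.727 0.65 0.785
vertex -1.874 1.702 1.555
endloop
endfacet
facet normal -0.562 -0.662 -0.495
outer loop
vertex -3.727 0.65 0.785
vertex -3.066 0.298 0.505
vertex -3.525 0.203 1.153
endloop
endfacet
facet normal -0.531 0.382 0.756
outer loop
vertex -3.727 0.65 0.785
vertex -3.525 0.203 1.153
vertex -1.874 1.702 1.555
endloop
endfacet
facet normal -0.562 -0.663 -0.495
outer loop
vertex -3.525 0.203 1.153
vertex -3.066 0.298 0.505
vertex -3.054 -0.187 1.141
endloop
endfacet
facet normal -0.101 -0.152 0.983
outer loop
vertex -3.525 0.203 1.153
vertex -3.054 -0.187 1.141
vertex -1.874 1.702 1.555
endloop
endfacet
facet normal -0.563 -0.662 -0.494
outer loop
vertex -3.054 -0.187 1.141
vertex -3.066 0.298 0.505
vertex -2.59 -0.294 0.756
endloop
endfacet
facet normal 0.497 -0.470 0.729
outer loop
vertex -3.054 -0.187 1.141
vertex -2.59 -0.294 0.756
vertex -1.874 1.702 1.555
endloop
endfacet
facet normal -0.562 -0.662 -0.495
outer loop
vertex -2.59 -0.294 0.756
vertex -3.066 0.298 0.505
vertex -2.404 -0.054 0.224
endloop
endfacet
facet normal 0.911 -0.385 0.145
outer loop
vertex -2.59 -0.294 0.756
vertex -2.404 -0.054 0.224
vertex -1.874 1.702 1.555
endloop
endfacet
facet normal -0.562 -0.661 -0.496
outer loop
vertex -2.404 -0.054 0.224
vertex -3.066 0.298 0.505
vertex -2.606 0.393 -0.143
endloop
endfacet
facet normal 0.901 0.054 -0.430
outer loop
vertex -2.404 -0.054 0.224
vertex -2.606 0.393 -0.143
vertex -1.874 1.702 1.555
endloop
endfacet

endsolid
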